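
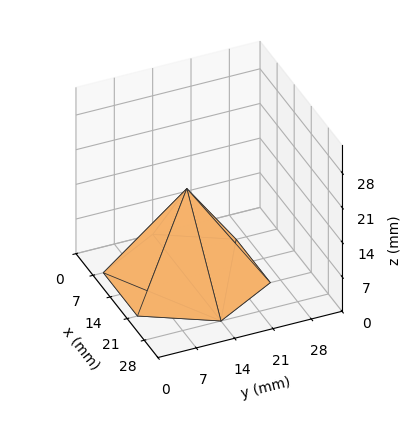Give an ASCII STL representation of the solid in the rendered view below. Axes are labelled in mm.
Reading the render: the shape is a regular 6-sided pyramid, base circumscribed radius ≈ 14 mm, apex at z ≈ 18 mm (dimensions read to the nearest mm from the axis ticks). For the STL, each face is triangulated and given an outward normal.

solid part
  facet normal 0.0000 0.0000 -1.0000
    outer loop
      vertex 7.000 26.124 0.000
      vertex 21.000 26.124 0.000
      vertex 28.000 14.000 0.000
    endloop
  endfacet
  facet normal 0.0000 0.0000 -1.0000
    outer loop
      vertex 0.000 14.000 0.000
      vertex 7.000 26.124 0.000
      vertex 28.000 14.000 0.000
    endloop
  endfacet
  facet normal 0.0000 0.0000 -1.0000
    outer loop
      vertex 7.000 1.876 0.000
      vertex 0.000 14.000 0.000
      vertex 28.000 14.000 0.000
    endloop
  endfacet
  facet normal 0.0000 0.0000 -1.0000
    outer loop
      vertex 21.000 1.876 0.000
      vertex 7.000 1.876 0.000
      vertex 28.000 14.000 0.000
    endloop
  endfacet
  facet normal 0.7183 0.4147 0.5587
    outer loop
      vertex 28.000 14.000 0.000
      vertex 21.000 26.124 0.000
      vertex 14.000 14.000 18.000
    endloop
  endfacet
  facet normal 0.0000 0.8294 0.5586
    outer loop
      vertex 21.000 26.124 0.000
      vertex 7.000 26.124 0.000
      vertex 14.000 14.000 18.000
    endloop
  endfacet
  facet normal -0.7183 0.4147 0.5587
    outer loop
      vertex 7.000 26.124 0.000
      vertex 0.000 14.000 0.000
      vertex 14.000 14.000 18.000
    endloop
  endfacet
  facet normal -0.7183 -0.4147 0.5587
    outer loop
      vertex 0.000 14.000 0.000
      vertex 7.000 1.876 0.000
      vertex 14.000 14.000 18.000
    endloop
  endfacet
  facet normal 0.0000 -0.8294 0.5586
    outer loop
      vertex 7.000 1.876 0.000
      vertex 21.000 1.876 0.000
      vertex 14.000 14.000 18.000
    endloop
  endfacet
  facet normal 0.7183 -0.4147 0.5587
    outer loop
      vertex 21.000 1.876 0.000
      vertex 28.000 14.000 0.000
      vertex 14.000 14.000 18.000
    endloop
  endfacet
endsolid part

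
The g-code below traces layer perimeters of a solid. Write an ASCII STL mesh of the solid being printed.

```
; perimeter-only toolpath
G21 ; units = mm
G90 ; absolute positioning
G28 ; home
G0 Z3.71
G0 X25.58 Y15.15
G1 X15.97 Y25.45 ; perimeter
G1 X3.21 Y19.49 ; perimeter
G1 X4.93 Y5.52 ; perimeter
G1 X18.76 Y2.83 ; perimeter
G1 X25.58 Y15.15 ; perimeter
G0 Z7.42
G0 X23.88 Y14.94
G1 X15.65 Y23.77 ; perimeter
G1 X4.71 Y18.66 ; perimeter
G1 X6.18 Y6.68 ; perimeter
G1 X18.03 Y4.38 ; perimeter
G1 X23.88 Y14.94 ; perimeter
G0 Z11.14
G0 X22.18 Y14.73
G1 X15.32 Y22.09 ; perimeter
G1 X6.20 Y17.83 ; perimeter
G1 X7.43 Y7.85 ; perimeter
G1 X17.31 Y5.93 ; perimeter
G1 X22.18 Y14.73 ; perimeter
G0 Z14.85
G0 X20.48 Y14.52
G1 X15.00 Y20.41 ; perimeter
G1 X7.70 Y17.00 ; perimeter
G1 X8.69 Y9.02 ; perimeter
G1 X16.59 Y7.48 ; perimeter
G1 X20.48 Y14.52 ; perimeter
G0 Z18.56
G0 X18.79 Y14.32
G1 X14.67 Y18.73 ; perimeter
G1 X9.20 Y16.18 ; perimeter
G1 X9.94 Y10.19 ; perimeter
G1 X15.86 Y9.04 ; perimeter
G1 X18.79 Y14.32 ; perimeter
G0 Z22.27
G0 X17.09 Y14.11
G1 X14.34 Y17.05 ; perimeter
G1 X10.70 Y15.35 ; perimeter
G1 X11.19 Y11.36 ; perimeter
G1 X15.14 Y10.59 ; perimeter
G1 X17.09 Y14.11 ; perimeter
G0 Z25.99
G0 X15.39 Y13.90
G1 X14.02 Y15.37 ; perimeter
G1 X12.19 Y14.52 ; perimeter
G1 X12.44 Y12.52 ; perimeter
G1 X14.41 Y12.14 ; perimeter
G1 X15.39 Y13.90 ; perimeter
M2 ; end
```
solid part
  facet normal 0.0000 0.0000 -1.0000
    outer loop
      vertex 1.71 20.32 0.00
      vertex 16.30 27.13 0.00
      vertex 27.28 15.36 0.00
    endloop
  endfacet
  facet normal 0.0000 0.0000 -1.0000
    outer loop
      vertex 3.68 4.35 0.00
      vertex 1.71 20.32 0.00
      vertex 27.28 15.36 0.00
    endloop
  endfacet
  facet normal 0.0000 0.0000 -1.0000
    outer loop
      vertex 19.48 1.28 0.00
      vertex 3.68 4.35 0.00
      vertex 27.28 15.36 0.00
    endloop
  endfacet
  facet normal 0.6851 0.6391 0.3494
    outer loop
      vertex 27.28 15.36 0.00
      vertex 16.30 27.13 0.00
      vertex 13.69 13.69 29.70
    endloop
  endfacet
  facet normal -0.3963 0.8490 0.3494
    outer loop
      vertex 16.30 27.13 0.00
      vertex 1.71 20.32 0.00
      vertex 13.69 13.69 29.70
    endloop
  endfacet
  facet normal -0.9299 -0.1147 0.3495
    outer loop
      vertex 1.71 20.32 0.00
      vertex 3.68 4.35 0.00
      vertex 13.69 13.69 29.70
    endloop
  endfacet
  facet normal -0.1787 -0.9197 0.3495
    outer loop
      vertex 3.68 4.35 0.00
      vertex 19.48 1.28 0.00
      vertex 13.69 13.69 29.70
    endloop
  endfacet
  facet normal 0.8196 -0.4540 0.3495
    outer loop
      vertex 19.48 1.28 0.00
      vertex 27.28 15.36 0.00
      vertex 13.69 13.69 29.70
    endloop
  endfacet
endsolid part

The G0 Z moves step by Δz≈3.71 mm. The G1 loops shrink linearly with z, so the solid tapers from its base footprint up to z≈29.7. Closing with a flat bottom cap and the tapered top and triangulating gives 8 facets — a regular 5-sided pyramid, base circumscribed radius ≈ 13.7 mm, apex at z ≈ 29.7 mm.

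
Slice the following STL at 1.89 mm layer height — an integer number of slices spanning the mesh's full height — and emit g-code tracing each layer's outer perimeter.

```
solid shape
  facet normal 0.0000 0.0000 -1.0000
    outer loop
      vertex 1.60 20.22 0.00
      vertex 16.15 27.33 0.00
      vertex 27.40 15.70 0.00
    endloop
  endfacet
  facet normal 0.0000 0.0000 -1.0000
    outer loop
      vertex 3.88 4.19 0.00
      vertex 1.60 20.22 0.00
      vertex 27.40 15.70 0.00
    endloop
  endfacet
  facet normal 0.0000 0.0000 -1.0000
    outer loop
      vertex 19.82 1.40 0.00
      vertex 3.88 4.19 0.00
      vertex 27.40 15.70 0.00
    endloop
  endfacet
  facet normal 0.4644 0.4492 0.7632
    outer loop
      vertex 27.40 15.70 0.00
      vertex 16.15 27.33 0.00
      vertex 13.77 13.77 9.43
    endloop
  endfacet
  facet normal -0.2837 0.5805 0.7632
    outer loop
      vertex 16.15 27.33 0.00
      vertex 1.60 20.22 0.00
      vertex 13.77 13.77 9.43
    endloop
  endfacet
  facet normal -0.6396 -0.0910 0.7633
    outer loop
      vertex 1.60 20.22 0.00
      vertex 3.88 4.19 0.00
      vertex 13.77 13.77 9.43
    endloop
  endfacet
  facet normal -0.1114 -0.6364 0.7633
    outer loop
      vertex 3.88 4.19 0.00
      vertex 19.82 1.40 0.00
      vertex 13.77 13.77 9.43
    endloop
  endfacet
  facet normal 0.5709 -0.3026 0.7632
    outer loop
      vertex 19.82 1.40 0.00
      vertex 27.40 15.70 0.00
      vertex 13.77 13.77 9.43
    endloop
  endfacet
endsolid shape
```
; perimeter-only toolpath
G21 ; units = mm
G90 ; absolute positioning
G28 ; home
; layer 1
G0 Z1.89
G0 X24.67 Y15.31
G1 X15.67 Y24.62
G1 X4.03 Y18.93
G1 X5.86 Y6.11
G1 X18.61 Y3.87
G1 X24.67 Y15.31
; layer 2
G0 Z3.77
G0 X21.95 Y14.93
G1 X15.20 Y21.91
G1 X6.47 Y17.64
G1 X7.84 Y8.02
G1 X17.40 Y6.35
G1 X21.95 Y14.93
; layer 3
G0 Z5.66
G0 X19.22 Y14.54
G1 X14.72 Y19.19
G1 X8.90 Y16.35
G1 X9.81 Y9.94
G1 X16.19 Y8.82
G1 X19.22 Y14.54
; layer 4
G0 Z7.54
G0 X16.50 Y14.16
G1 X14.25 Y16.48
G1 X11.34 Y15.06
G1 X11.79 Y11.85
G1 X14.98 Y11.30
G1 X16.50 Y14.16
M2 ; end

The solid is a regular 5-sided pyramid, base circumscribed radius ≈ 13.8 mm, apex at z ≈ 9.43 mm. Slicing at Δz = 1.89 mm — 5 equal slices spanning the solid's height, so layer i sits at z = i·h/5 — gives 4 non-empty perimeters. Each is a 5-segment closed polygon; G0 lifts to the layer z and rapids to the start vertex, then G1 traces the edges. The cross-section shrinks linearly with z (the slice at the apex is degenerate and omitted).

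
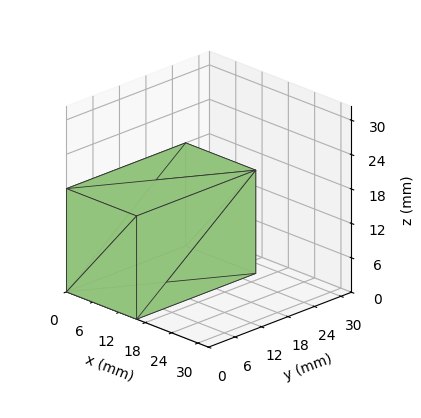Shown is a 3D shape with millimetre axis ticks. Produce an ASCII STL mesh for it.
Reading the render: the shape is a rectangular box, roughly 16 × 27 mm footprint and 18 mm tall (dimensions read to the nearest mm from the axis ticks). For the STL, each face is triangulated and given an outward normal.

solid part
  facet normal 0.0000 0.0000 -1.0000
    outer loop
      vertex 16.0 27.0 0.0
      vertex 16.0 0.0 0.0
      vertex 0.0 0.0 0.0
    endloop
  endfacet
  facet normal 0.0000 0.0000 -1.0000
    outer loop
      vertex 0.0 27.0 0.0
      vertex 16.0 27.0 0.0
      vertex 0.0 0.0 0.0
    endloop
  endfacet
  facet normal 0.0000 0.0000 1.0000
    outer loop
      vertex 0.0 0.0 18.0
      vertex 16.0 0.0 18.0
      vertex 16.0 27.0 18.0
    endloop
  endfacet
  facet normal 0.0000 0.0000 1.0000
    outer loop
      vertex 0.0 0.0 18.0
      vertex 16.0 27.0 18.0
      vertex 0.0 27.0 18.0
    endloop
  endfacet
  facet normal 0.0000 -1.0000 0.0000
    outer loop
      vertex 0.0 0.0 0.0
      vertex 16.0 0.0 0.0
      vertex 16.0 0.0 18.0
    endloop
  endfacet
  facet normal 0.0000 -1.0000 0.0000
    outer loop
      vertex 0.0 0.0 0.0
      vertex 16.0 0.0 18.0
      vertex 0.0 0.0 18.0
    endloop
  endfacet
  facet normal 0.0000 1.0000 0.0000
    outer loop
      vertex 16.0 27.0 18.0
      vertex 16.0 27.0 0.0
      vertex 0.0 27.0 0.0
    endloop
  endfacet
  facet normal 0.0000 1.0000 0.0000
    outer loop
      vertex 0.0 27.0 18.0
      vertex 16.0 27.0 18.0
      vertex 0.0 27.0 0.0
    endloop
  endfacet
  facet normal -1.0000 0.0000 0.0000
    outer loop
      vertex 0.0 27.0 18.0
      vertex 0.0 27.0 0.0
      vertex 0.0 0.0 0.0
    endloop
  endfacet
  facet normal -1.0000 0.0000 0.0000
    outer loop
      vertex 0.0 0.0 18.0
      vertex 0.0 27.0 18.0
      vertex 0.0 0.0 0.0
    endloop
  endfacet
  facet normal 1.0000 0.0000 0.0000
    outer loop
      vertex 16.0 0.0 0.0
      vertex 16.0 27.0 0.0
      vertex 16.0 27.0 18.0
    endloop
  endfacet
  facet normal 1.0000 0.0000 0.0000
    outer loop
      vertex 16.0 0.0 0.0
      vertex 16.0 27.0 18.0
      vertex 16.0 0.0 18.0
    endloop
  endfacet
endsolid part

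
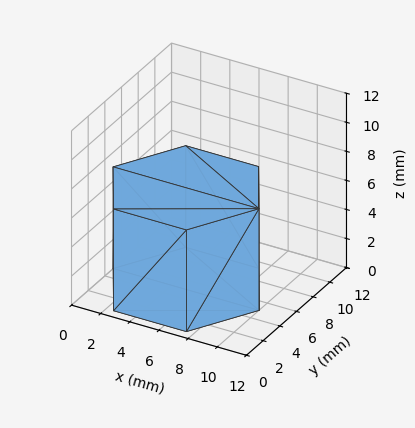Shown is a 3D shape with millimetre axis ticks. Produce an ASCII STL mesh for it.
Reading the render: the shape is a regular 6-sided prism (a cylinder approximated with 6 flat sides), circumscribed radius ≈ 5 mm, height ≈ 7 mm (dimensions read to the nearest mm from the axis ticks). For the STL, each face is triangulated and given an outward normal.

solid part
  facet normal 0.0000 0.0000 -1.0000
    outer loop
      vertex 2.500 9.330 0.000
      vertex 7.500 9.330 0.000
      vertex 10.000 5.000 0.000
    endloop
  endfacet
  facet normal 0.0000 0.0000 -1.0000
    outer loop
      vertex 0.000 5.000 0.000
      vertex 2.500 9.330 0.000
      vertex 10.000 5.000 0.000
    endloop
  endfacet
  facet normal 0.0000 0.0000 -1.0000
    outer loop
      vertex 2.500 0.670 0.000
      vertex 0.000 5.000 0.000
      vertex 10.000 5.000 0.000
    endloop
  endfacet
  facet normal 0.0000 0.0000 -1.0000
    outer loop
      vertex 7.500 0.670 0.000
      vertex 2.500 0.670 0.000
      vertex 10.000 5.000 0.000
    endloop
  endfacet
  facet normal 0.0000 0.0000 1.0000
    outer loop
      vertex 10.000 5.000 7.000
      vertex 7.500 9.330 7.000
      vertex 2.500 9.330 7.000
    endloop
  endfacet
  facet normal 0.0000 0.0000 1.0000
    outer loop
      vertex 10.000 5.000 7.000
      vertex 2.500 9.330 7.000
      vertex 0.000 5.000 7.000
    endloop
  endfacet
  facet normal 0.0000 0.0000 1.0000
    outer loop
      vertex 10.000 5.000 7.000
      vertex 0.000 5.000 7.000
      vertex 2.500 0.670 7.000
    endloop
  endfacet
  facet normal 0.0000 0.0000 1.0000
    outer loop
      vertex 10.000 5.000 7.000
      vertex 2.500 0.670 7.000
      vertex 7.500 0.670 7.000
    endloop
  endfacet
  facet normal 0.8660 0.5000 0.0000
    outer loop
      vertex 10.000 5.000 0.000
      vertex 7.500 9.330 0.000
      vertex 7.500 9.330 7.000
    endloop
  endfacet
  facet normal 0.8660 0.5000 0.0000
    outer loop
      vertex 10.000 5.000 0.000
      vertex 7.500 9.330 7.000
      vertex 10.000 5.000 7.000
    endloop
  endfacet
  facet normal 0.0000 1.0000 0.0000
    outer loop
      vertex 7.500 9.330 0.000
      vertex 2.500 9.330 0.000
      vertex 2.500 9.330 7.000
    endloop
  endfacet
  facet normal 0.0000 1.0000 0.0000
    outer loop
      vertex 7.500 9.330 0.000
      vertex 2.500 9.330 7.000
      vertex 7.500 9.330 7.000
    endloop
  endfacet
  facet normal -0.8660 0.5000 0.0000
    outer loop
      vertex 2.500 9.330 0.000
      vertex 0.000 5.000 0.000
      vertex 0.000 5.000 7.000
    endloop
  endfacet
  facet normal -0.8660 0.5000 0.0000
    outer loop
      vertex 2.500 9.330 0.000
      vertex 0.000 5.000 7.000
      vertex 2.500 9.330 7.000
    endloop
  endfacet
  facet normal -0.8660 -0.5000 0.0000
    outer loop
      vertex 0.000 5.000 0.000
      vertex 2.500 0.670 0.000
      vertex 2.500 0.670 7.000
    endloop
  endfacet
  facet normal -0.8660 -0.5000 0.0000
    outer loop
      vertex 0.000 5.000 0.000
      vertex 2.500 0.670 7.000
      vertex 0.000 5.000 7.000
    endloop
  endfacet
  facet normal 0.0000 -1.0000 0.0000
    outer loop
      vertex 2.500 0.670 0.000
      vertex 7.500 0.670 0.000
      vertex 7.500 0.670 7.000
    endloop
  endfacet
  facet normal 0.0000 -1.0000 0.0000
    outer loop
      vertex 2.500 0.670 0.000
      vertex 7.500 0.670 7.000
      vertex 2.500 0.670 7.000
    endloop
  endfacet
  facet normal 0.8660 -0.5000 0.0000
    outer loop
      vertex 7.500 0.670 0.000
      vertex 10.000 5.000 0.000
      vertex 10.000 5.000 7.000
    endloop
  endfacet
  facet normal 0.8660 -0.5000 0.0000
    outer loop
      vertex 7.500 0.670 0.000
      vertex 10.000 5.000 7.000
      vertex 7.500 0.670 7.000
    endloop
  endfacet
endsolid part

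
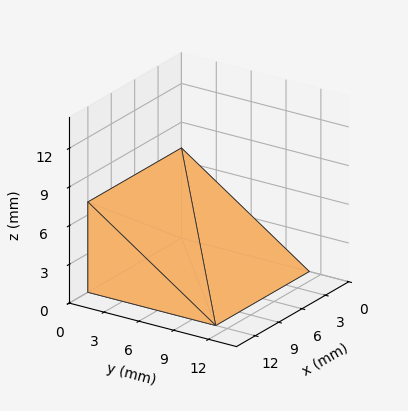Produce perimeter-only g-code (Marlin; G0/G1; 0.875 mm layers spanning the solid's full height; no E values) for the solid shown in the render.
Reading the render: the shape is a wedge (ramp): 12 × 11 mm base, rising to 7 mm along the y=0 edge and sloping linearly to z=0 at y=11 (dimensions read to the nearest mm from the axis ticks). For the g-code, the solid's height is divided into equal slices at the stated Δz and each level perimeter traced with G1 moves after a G0 lift.

; perimeter-only toolpath
G21 ; units = mm
G90 ; absolute positioning
G28 ; home
; layer 1
G0 Z0.875
G0 X0.000 Y0.000
G1 X12.000 Y0.000
G1 X12.000 Y9.625
G1 X0.000 Y9.625
G1 X0.000 Y0.000
; layer 2
G0 Z1.750
G0 X0.000 Y0.000
G1 X12.000 Y0.000
G1 X12.000 Y8.250
G1 X0.000 Y8.250
G1 X0.000 Y0.000
; layer 3
G0 Z2.625
G0 X0.000 Y0.000
G1 X12.000 Y0.000
G1 X12.000 Y6.875
G1 X0.000 Y6.875
G1 X0.000 Y0.000
; layer 4
G0 Z3.500
G0 X0.000 Y0.000
G1 X12.000 Y0.000
G1 X12.000 Y5.500
G1 X0.000 Y5.500
G1 X0.000 Y0.000
; layer 5
G0 Z4.375
G0 X0.000 Y0.000
G1 X12.000 Y0.000
G1 X12.000 Y4.125
G1 X0.000 Y4.125
G1 X0.000 Y0.000
; layer 6
G0 Z5.250
G0 X0.000 Y0.000
G1 X12.000 Y0.000
G1 X12.000 Y2.750
G1 X0.000 Y2.750
G1 X0.000 Y0.000
; layer 7
G0 Z6.125
G0 X0.000 Y0.000
G1 X12.000 Y0.000
G1 X12.000 Y1.375
G1 X0.000 Y1.375
G1 X0.000 Y0.000
M2 ; end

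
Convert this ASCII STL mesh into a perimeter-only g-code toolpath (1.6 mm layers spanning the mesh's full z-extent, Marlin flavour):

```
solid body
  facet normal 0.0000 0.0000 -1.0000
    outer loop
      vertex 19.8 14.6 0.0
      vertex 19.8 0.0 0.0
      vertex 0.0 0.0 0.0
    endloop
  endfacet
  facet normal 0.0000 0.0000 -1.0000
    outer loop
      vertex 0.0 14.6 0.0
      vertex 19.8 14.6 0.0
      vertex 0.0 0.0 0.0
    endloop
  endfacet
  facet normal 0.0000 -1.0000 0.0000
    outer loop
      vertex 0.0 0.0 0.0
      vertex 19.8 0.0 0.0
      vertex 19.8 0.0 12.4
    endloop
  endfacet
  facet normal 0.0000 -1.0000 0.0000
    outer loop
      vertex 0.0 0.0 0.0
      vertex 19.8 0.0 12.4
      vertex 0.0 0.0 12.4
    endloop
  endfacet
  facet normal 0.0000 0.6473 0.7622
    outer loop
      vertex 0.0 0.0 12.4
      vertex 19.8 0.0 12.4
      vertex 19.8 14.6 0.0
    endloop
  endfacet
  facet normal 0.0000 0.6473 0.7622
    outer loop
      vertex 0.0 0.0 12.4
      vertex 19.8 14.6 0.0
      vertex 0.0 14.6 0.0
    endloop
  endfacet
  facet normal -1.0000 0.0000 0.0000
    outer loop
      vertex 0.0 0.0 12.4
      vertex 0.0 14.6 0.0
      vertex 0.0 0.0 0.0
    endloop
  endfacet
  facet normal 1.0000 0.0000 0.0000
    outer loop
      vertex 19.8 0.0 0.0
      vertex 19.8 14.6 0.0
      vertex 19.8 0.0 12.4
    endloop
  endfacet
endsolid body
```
; perimeter-only toolpath
G21 ; units = mm
G90 ; absolute positioning
G28 ; home
; layer 1
G0 Z1.6
G0 X0.0 Y0.0
G1 X19.8 Y0.0
G1 X19.8 Y12.8
G1 X0.0 Y12.8
G1 X0.0 Y0.0
; layer 2
G0 Z3.1
G0 X0.0 Y0.0
G1 X19.8 Y0.0
G1 X19.8 Y10.9
G1 X0.0 Y10.9
G1 X0.0 Y0.0
; layer 3
G0 Z4.7
G0 X0.0 Y0.0
G1 X19.8 Y0.0
G1 X19.8 Y9.1
G1 X0.0 Y9.1
G1 X0.0 Y0.0
; layer 4
G0 Z6.2
G0 X0.0 Y0.0
G1 X19.8 Y0.0
G1 X19.8 Y7.3
G1 X0.0 Y7.3
G1 X0.0 Y0.0
; layer 5
G0 Z7.8
G0 X0.0 Y0.0
G1 X19.8 Y0.0
G1 X19.8 Y5.5
G1 X0.0 Y5.5
G1 X0.0 Y0.0
; layer 6
G0 Z9.3
G0 X0.0 Y0.0
G1 X19.8 Y0.0
G1 X19.8 Y3.6
G1 X0.0 Y3.6
G1 X0.0 Y0.0
; layer 7
G0 Z10.8
G0 X0.0 Y0.0
G1 X19.8 Y0.0
G1 X19.8 Y1.8
G1 X0.0 Y1.8
G1 X0.0 Y0.0
M2 ; end

The solid is a wedge (ramp): 19.8 × 14.6 mm base, rising to 12.4 mm along the y=0 edge and sloping linearly to z=0 at y=14.6. Slicing at Δz = 1.6 mm — 8 equal slices spanning the solid's height, so layer i sits at z = i·h/8 — gives 7 non-empty perimeters. Each is a 4-segment closed polygon; G0 lifts to the layer z and rapids to the start vertex, then G1 traces the edges. The cross-section shrinks linearly with z (the slice at the apex is degenerate and omitted).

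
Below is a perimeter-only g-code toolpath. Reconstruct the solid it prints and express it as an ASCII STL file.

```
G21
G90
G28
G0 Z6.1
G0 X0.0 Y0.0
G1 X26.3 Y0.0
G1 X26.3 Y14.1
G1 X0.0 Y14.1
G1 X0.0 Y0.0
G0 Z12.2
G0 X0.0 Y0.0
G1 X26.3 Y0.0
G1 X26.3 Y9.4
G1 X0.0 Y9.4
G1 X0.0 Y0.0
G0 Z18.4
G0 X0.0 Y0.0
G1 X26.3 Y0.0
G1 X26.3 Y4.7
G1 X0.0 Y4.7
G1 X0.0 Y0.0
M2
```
solid part
  facet normal 0.0000 0.0000 -1.0000
    outer loop
      vertex 26.3 18.8 0.0
      vertex 26.3 0.0 0.0
      vertex 0.0 0.0 0.0
    endloop
  endfacet
  facet normal 0.0000 0.0000 -1.0000
    outer loop
      vertex 0.0 18.8 0.0
      vertex 26.3 18.8 0.0
      vertex 0.0 0.0 0.0
    endloop
  endfacet
  facet normal 0.0000 -1.0000 0.0000
    outer loop
      vertex 0.0 0.0 0.0
      vertex 26.3 0.0 0.0
      vertex 26.3 0.0 24.5
    endloop
  endfacet
  facet normal 0.0000 -1.0000 0.0000
    outer loop
      vertex 0.0 0.0 0.0
      vertex 26.3 0.0 24.5
      vertex 0.0 0.0 24.5
    endloop
  endfacet
  facet normal 0.0000 0.7933 0.6088
    outer loop
      vertex 0.0 0.0 24.5
      vertex 26.3 0.0 24.5
      vertex 26.3 18.8 0.0
    endloop
  endfacet
  facet normal 0.0000 0.7933 0.6088
    outer loop
      vertex 0.0 0.0 24.5
      vertex 26.3 18.8 0.0
      vertex 0.0 18.8 0.0
    endloop
  endfacet
  facet normal -1.0000 0.0000 0.0000
    outer loop
      vertex 0.0 0.0 24.5
      vertex 0.0 18.8 0.0
      vertex 0.0 0.0 0.0
    endloop
  endfacet
  facet normal 1.0000 0.0000 0.0000
    outer loop
      vertex 26.3 0.0 0.0
      vertex 26.3 18.8 0.0
      vertex 26.3 0.0 24.5
    endloop
  endfacet
endsolid part

The G0 Z moves step by Δz≈6.1 mm. The G1 loops shrink linearly with z, so the solid tapers from its base footprint up to z≈24.5. Closing with a flat bottom cap and the tapered top and triangulating gives 8 facets — a wedge (ramp): 26.3 × 18.8 mm base, rising to 24.5 mm along the y=0 edge and sloping linearly to z=0 at y=18.8.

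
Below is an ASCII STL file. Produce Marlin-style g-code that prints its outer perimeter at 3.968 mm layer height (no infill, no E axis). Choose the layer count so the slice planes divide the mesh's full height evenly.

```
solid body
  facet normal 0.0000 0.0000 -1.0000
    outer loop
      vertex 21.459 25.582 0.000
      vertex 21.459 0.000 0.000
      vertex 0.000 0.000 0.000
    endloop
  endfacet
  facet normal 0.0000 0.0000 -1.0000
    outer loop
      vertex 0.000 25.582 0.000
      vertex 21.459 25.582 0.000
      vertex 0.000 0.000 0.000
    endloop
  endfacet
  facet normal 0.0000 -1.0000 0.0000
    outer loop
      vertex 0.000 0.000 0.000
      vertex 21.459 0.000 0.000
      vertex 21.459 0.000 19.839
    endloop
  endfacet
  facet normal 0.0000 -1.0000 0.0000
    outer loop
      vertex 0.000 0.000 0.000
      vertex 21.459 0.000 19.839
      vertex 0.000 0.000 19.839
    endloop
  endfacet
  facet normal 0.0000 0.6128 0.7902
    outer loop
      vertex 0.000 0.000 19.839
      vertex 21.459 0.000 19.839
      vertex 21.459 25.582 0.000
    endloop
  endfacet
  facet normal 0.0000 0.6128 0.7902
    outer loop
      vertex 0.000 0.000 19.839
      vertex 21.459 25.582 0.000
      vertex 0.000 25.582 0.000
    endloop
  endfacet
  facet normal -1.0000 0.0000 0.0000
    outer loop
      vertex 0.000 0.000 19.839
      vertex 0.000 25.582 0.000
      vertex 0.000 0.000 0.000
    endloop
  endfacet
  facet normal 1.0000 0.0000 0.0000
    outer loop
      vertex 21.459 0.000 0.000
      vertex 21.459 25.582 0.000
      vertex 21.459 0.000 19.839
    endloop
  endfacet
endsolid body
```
; perimeter-only toolpath
G21 ; units = mm
G90 ; absolute positioning
G28 ; home
; layer 1
G0 Z3.968
G0 X0.000 Y0.000
G1 X21.459 Y0.000
G1 X21.459 Y20.466
G1 X0.000 Y20.466
G1 X0.000 Y0.000
; layer 2
G0 Z7.936
G0 X0.000 Y0.000
G1 X21.459 Y0.000
G1 X21.459 Y15.349
G1 X0.000 Y15.349
G1 X0.000 Y0.000
; layer 3
G0 Z11.903
G0 X0.000 Y0.000
G1 X21.459 Y0.000
G1 X21.459 Y10.233
G1 X0.000 Y10.233
G1 X0.000 Y0.000
; layer 4
G0 Z15.871
G0 X0.000 Y0.000
G1 X21.459 Y0.000
G1 X21.459 Y5.116
G1 X0.000 Y5.116
G1 X0.000 Y0.000
M2 ; end

The solid is a wedge (ramp): 21.5 × 25.6 mm base, rising to 19.8 mm along the y=0 edge and sloping linearly to z=0 at y=25.6. Slicing at Δz = 3.968 mm — 5 equal slices spanning the solid's height, so layer i sits at z = i·h/5 — gives 4 non-empty perimeters. Each is a 4-segment closed polygon; G0 lifts to the layer z and rapids to the start vertex, then G1 traces the edges. The cross-section shrinks linearly with z (the slice at the apex is degenerate and omitted).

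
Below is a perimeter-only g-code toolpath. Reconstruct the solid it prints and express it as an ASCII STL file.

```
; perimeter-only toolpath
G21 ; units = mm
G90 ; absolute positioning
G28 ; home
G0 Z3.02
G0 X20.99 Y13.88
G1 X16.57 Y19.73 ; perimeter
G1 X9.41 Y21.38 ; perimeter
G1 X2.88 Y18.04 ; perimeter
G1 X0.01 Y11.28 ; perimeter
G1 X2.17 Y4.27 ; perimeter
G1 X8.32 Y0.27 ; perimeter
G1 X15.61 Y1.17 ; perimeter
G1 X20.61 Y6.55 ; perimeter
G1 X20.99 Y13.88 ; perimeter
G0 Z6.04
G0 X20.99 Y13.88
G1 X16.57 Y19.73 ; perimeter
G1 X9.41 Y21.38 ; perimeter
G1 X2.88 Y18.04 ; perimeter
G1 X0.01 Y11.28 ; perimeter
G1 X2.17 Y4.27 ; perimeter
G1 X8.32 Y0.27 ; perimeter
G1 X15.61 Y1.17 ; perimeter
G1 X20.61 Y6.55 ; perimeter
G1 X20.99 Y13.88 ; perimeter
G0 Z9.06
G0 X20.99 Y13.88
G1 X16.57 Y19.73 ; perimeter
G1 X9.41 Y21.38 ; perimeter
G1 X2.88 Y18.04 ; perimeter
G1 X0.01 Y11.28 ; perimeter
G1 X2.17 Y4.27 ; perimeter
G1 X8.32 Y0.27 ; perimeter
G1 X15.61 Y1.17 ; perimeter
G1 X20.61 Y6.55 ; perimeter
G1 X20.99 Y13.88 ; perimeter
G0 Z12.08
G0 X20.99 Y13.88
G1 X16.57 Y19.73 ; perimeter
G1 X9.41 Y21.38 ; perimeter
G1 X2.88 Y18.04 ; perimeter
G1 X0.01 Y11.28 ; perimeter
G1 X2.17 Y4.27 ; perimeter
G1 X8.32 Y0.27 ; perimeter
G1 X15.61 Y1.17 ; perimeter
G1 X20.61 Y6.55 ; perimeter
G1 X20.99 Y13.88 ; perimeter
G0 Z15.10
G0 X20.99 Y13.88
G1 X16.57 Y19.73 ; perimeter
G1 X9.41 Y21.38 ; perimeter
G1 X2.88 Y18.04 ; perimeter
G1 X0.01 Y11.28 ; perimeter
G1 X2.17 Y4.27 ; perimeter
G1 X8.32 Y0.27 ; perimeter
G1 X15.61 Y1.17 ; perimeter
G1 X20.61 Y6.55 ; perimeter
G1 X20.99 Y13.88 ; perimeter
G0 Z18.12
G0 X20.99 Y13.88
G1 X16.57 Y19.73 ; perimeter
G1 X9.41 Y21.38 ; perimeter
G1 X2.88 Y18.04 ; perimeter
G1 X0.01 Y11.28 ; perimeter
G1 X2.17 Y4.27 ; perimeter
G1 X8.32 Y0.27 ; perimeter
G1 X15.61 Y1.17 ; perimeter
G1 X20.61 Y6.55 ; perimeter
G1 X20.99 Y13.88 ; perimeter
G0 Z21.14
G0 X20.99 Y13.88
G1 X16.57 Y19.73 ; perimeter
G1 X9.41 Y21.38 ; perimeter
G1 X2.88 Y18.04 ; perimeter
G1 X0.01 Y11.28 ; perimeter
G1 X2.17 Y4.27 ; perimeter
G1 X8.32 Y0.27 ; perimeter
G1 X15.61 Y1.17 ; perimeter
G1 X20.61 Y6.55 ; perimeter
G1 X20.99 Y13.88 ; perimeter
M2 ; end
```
solid part
  facet normal 0.0000 0.0000 -1.0000
    outer loop
      vertex 9.41 21.38 0.00
      vertex 16.57 19.73 0.00
      vertex 20.99 13.88 0.00
    endloop
  endfacet
  facet normal 0.0000 0.0000 -1.0000
    outer loop
      vertex 2.88 18.04 0.00
      vertex 9.41 21.38 0.00
      vertex 20.99 13.88 0.00
    endloop
  endfacet
  facet normal 0.0000 0.0000 -1.0000
    outer loop
      vertex 0.01 11.28 0.00
      vertex 2.88 18.04 0.00
      vertex 20.99 13.88 0.00
    endloop
  endfacet
  facet normal 0.0000 0.0000 -1.0000
    outer loop
      vertex 2.17 4.27 0.00
      vertex 0.01 11.28 0.00
      vertex 20.99 13.88 0.00
    endloop
  endfacet
  facet normal 0.0000 0.0000 -1.0000
    outer loop
      vertex 8.32 0.27 0.00
      vertex 2.17 4.27 0.00
      vertex 20.99 13.88 0.00
    endloop
  endfacet
  facet normal 0.0000 0.0000 -1.0000
    outer loop
      vertex 15.61 1.17 0.00
      vertex 8.32 0.27 0.00
      vertex 20.99 13.88 0.00
    endloop
  endfacet
  facet normal 0.0000 0.0000 -1.0000
    outer loop
      vertex 20.61 6.55 0.00
      vertex 15.61 1.17 0.00
      vertex 20.99 13.88 0.00
    endloop
  endfacet
  facet normal 0.0000 0.0000 1.0000
    outer loop
      vertex 20.99 13.88 21.14
      vertex 16.57 19.73 21.14
      vertex 9.41 21.38 21.14
    endloop
  endfacet
  facet normal 0.0000 0.0000 1.0000
    outer loop
      vertex 20.99 13.88 21.14
      vertex 9.41 21.38 21.14
      vertex 2.88 18.04 21.14
    endloop
  endfacet
  facet normal 0.0000 0.0000 1.0000
    outer loop
      vertex 20.99 13.88 21.14
      vertex 2.88 18.04 21.14
      vertex 0.01 11.28 21.14
    endloop
  endfacet
  facet normal 0.0000 0.0000 1.0000
    outer loop
      vertex 20.99 13.88 21.14
      vertex 0.01 11.28 21.14
      vertex 2.17 4.27 21.14
    endloop
  endfacet
  facet normal 0.0000 0.0000 1.0000
    outer loop
      vertex 20.99 13.88 21.14
      vertex 2.17 4.27 21.14
      vertex 8.32 0.27 21.14
    endloop
  endfacet
  facet normal 0.0000 0.0000 1.0000
    outer loop
      vertex 20.99 13.88 21.14
      vertex 8.32 0.27 21.14
      vertex 15.61 1.17 21.14
    endloop
  endfacet
  facet normal 0.0000 0.0000 1.0000
    outer loop
      vertex 20.99 13.88 21.14
      vertex 15.61 1.17 21.14
      vertex 20.61 6.55 21.14
    endloop
  endfacet
  facet normal 0.7979 0.6028 0.0000
    outer loop
      vertex 20.99 13.88 0.00
      vertex 16.57 19.73 0.00
      vertex 16.57 19.73 21.14
    endloop
  endfacet
  facet normal 0.7979 0.6028 0.0000
    outer loop
      vertex 20.99 13.88 0.00
      vertex 16.57 19.73 21.14
      vertex 20.99 13.88 21.14
    endloop
  endfacet
  facet normal 0.2246 0.9745 0.0000
    outer loop
      vertex 16.57 19.73 0.00
      vertex 9.41 21.38 0.00
      vertex 9.41 21.38 21.14
    endloop
  endfacet
  facet normal 0.2246 0.9745 0.0000
    outer loop
      vertex 16.57 19.73 0.00
      vertex 9.41 21.38 21.14
      vertex 16.57 19.73 21.14
    endloop
  endfacet
  facet normal -0.4554 0.8903 0.0000
    outer loop
      vertex 9.41 21.38 0.00
      vertex 2.88 18.04 0.00
      vertex 2.88 18.04 21.14
    endloop
  endfacet
  facet normal -0.4554 0.8903 0.0000
    outer loop
      vertex 9.41 21.38 0.00
      vertex 2.88 18.04 21.14
      vertex 9.41 21.38 21.14
    endloop
  endfacet
  facet normal -0.9205 0.3908 0.0000
    outer loop
      vertex 2.88 18.04 0.00
      vertex 0.01 11.28 0.00
      vertex 0.01 11.28 21.14
    endloop
  endfacet
  facet normal -0.9205 0.3908 0.0000
    outer loop
      vertex 2.88 18.04 0.00
      vertex 0.01 11.28 21.14
      vertex 2.88 18.04 21.14
    endloop
  endfacet
  facet normal -0.9557 -0.2945 0.0000
    outer loop
      vertex 0.01 11.28 0.00
      vertex 2.17 4.27 0.00
      vertex 2.17 4.27 21.14
    endloop
  endfacet
  facet normal -0.9557 -0.2945 0.0000
    outer loop
      vertex 0.01 11.28 0.00
      vertex 2.17 4.27 21.14
      vertex 0.01 11.28 21.14
    endloop
  endfacet
  facet normal -0.5452 -0.8383 0.0000
    outer loop
      vertex 2.17 4.27 0.00
      vertex 8.32 0.27 0.00
      vertex 8.32 0.27 21.14
    endloop
  endfacet
  facet normal -0.5452 -0.8383 0.0000
    outer loop
      vertex 2.17 4.27 0.00
      vertex 8.32 0.27 21.14
      vertex 2.17 4.27 21.14
    endloop
  endfacet
  facet normal 0.1225 -0.9925 0.0000
    outer loop
      vertex 8.32 0.27 0.00
      vertex 15.61 1.17 0.00
      vertex 15.61 1.17 21.14
    endloop
  endfacet
  facet normal 0.1225 -0.9925 0.0000
    outer loop
      vertex 8.32 0.27 0.00
      vertex 15.61 1.17 21.14
      vertex 8.32 0.27 21.14
    endloop
  endfacet
  facet normal 0.7325 -0.6808 0.0000
    outer loop
      vertex 15.61 1.17 0.00
      vertex 20.61 6.55 0.00
      vertex 20.61 6.55 21.14
    endloop
  endfacet
  facet normal 0.7325 -0.6808 0.0000
    outer loop
      vertex 15.61 1.17 0.00
      vertex 20.61 6.55 21.14
      vertex 15.61 1.17 21.14
    endloop
  endfacet
  facet normal 0.9987 -0.0518 0.0000
    outer loop
      vertex 20.61 6.55 0.00
      vertex 20.99 13.88 0.00
      vertex 20.99 13.88 21.14
    endloop
  endfacet
  facet normal 0.9987 -0.0518 0.0000
    outer loop
      vertex 20.61 6.55 0.00
      vertex 20.99 13.88 21.14
      vertex 20.61 6.55 21.14
    endloop
  endfacet
endsolid part

The G0 Z moves step by Δz≈3.02 mm. Every layer's G1 loop is the same polygon, so the solid is a straight extrusion of it from z=0 to z≈21.1. Closing with flat bottom and top caps and triangulating gives 32 facets — a regular 9-sided prism (a cylinder approximated with 9 flat sides), circumscribed radius ≈ 10.7 mm, height ≈ 21.1 mm.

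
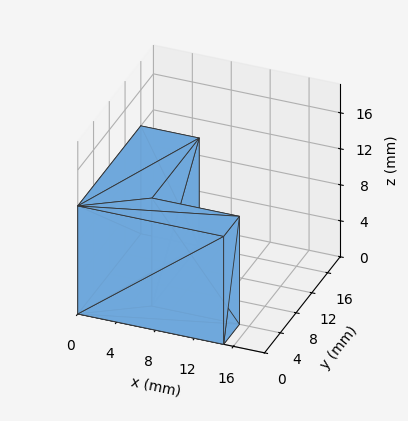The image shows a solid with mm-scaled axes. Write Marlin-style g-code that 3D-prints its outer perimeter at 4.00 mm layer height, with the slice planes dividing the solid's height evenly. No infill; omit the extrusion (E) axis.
Reading the render: the shape is an L-shaped prism: outer 15 × 16 mm, arm thicknesses ≈ 4 mm (horizontal) and 6 mm (vertical), extruded 12 mm in z (dimensions read to the nearest mm from the axis ticks). For the g-code, the solid's height is divided into equal slices at the stated Δz and each level perimeter traced with G1 moves after a G0 lift.

; perimeter-only toolpath
G21 ; units = mm
G90 ; absolute positioning
G28 ; home
; layer 1
G0 Z4.00
G0 X0.00 Y0.00
G1 X15.00 Y0.00
G1 X15.00 Y4.00
G1 X6.00 Y4.00
G1 X6.00 Y16.00
G1 X0.00 Y16.00
G1 X0.00 Y0.00
; layer 2
G0 Z8.00
G0 X0.00 Y0.00
G1 X15.00 Y0.00
G1 X15.00 Y4.00
G1 X6.00 Y4.00
G1 X6.00 Y16.00
G1 X0.00 Y16.00
G1 X0.00 Y0.00
; layer 3
G0 Z12.00
G0 X0.00 Y0.00
G1 X15.00 Y0.00
G1 X15.00 Y4.00
G1 X6.00 Y4.00
G1 X6.00 Y16.00
G1 X0.00 Y16.00
G1 X0.00 Y0.00
M2 ; end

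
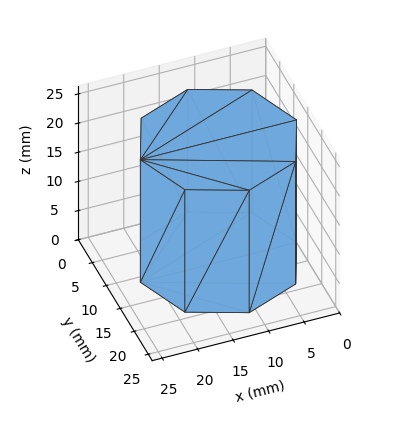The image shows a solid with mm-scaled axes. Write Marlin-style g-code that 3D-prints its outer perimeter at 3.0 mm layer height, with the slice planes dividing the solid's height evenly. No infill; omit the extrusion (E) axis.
Reading the render: the shape is a regular 8-sided prism (a cylinder approximated with 8 flat sides), circumscribed radius ≈ 11 mm, height ≈ 21 mm (dimensions read to the nearest mm from the axis ticks). For the g-code, the solid's height is divided into equal slices at the stated Δz and each level perimeter traced with G1 moves after a G0 lift.

; perimeter-only toolpath
G21 ; units = mm
G90 ; absolute positioning
G28 ; home
; layer 1
G0 Z3.0
G0 X22.0 Y11.0
G1 X18.8 Y18.8
G1 X11.0 Y22.0
G1 X3.2 Y18.8
G1 X0.0 Y11.0
G1 X3.2 Y3.2
G1 X11.0 Y0.0
G1 X18.8 Y3.2
G1 X22.0 Y11.0
; layer 2
G0 Z6.0
G0 X22.0 Y11.0
G1 X18.8 Y18.8
G1 X11.0 Y22.0
G1 X3.2 Y18.8
G1 X0.0 Y11.0
G1 X3.2 Y3.2
G1 X11.0 Y0.0
G1 X18.8 Y3.2
G1 X22.0 Y11.0
; layer 3
G0 Z9.0
G0 X22.0 Y11.0
G1 X18.8 Y18.8
G1 X11.0 Y22.0
G1 X3.2 Y18.8
G1 X0.0 Y11.0
G1 X3.2 Y3.2
G1 X11.0 Y0.0
G1 X18.8 Y3.2
G1 X22.0 Y11.0
; layer 4
G0 Z12.0
G0 X22.0 Y11.0
G1 X18.8 Y18.8
G1 X11.0 Y22.0
G1 X3.2 Y18.8
G1 X0.0 Y11.0
G1 X3.2 Y3.2
G1 X11.0 Y0.0
G1 X18.8 Y3.2
G1 X22.0 Y11.0
; layer 5
G0 Z15.0
G0 X22.0 Y11.0
G1 X18.8 Y18.8
G1 X11.0 Y22.0
G1 X3.2 Y18.8
G1 X0.0 Y11.0
G1 X3.2 Y3.2
G1 X11.0 Y0.0
G1 X18.8 Y3.2
G1 X22.0 Y11.0
; layer 6
G0 Z18.0
G0 X22.0 Y11.0
G1 X18.8 Y18.8
G1 X11.0 Y22.0
G1 X3.2 Y18.8
G1 X0.0 Y11.0
G1 X3.2 Y3.2
G1 X11.0 Y0.0
G1 X18.8 Y3.2
G1 X22.0 Y11.0
; layer 7
G0 Z21.0
G0 X22.0 Y11.0
G1 X18.8 Y18.8
G1 X11.0 Y22.0
G1 X3.2 Y18.8
G1 X0.0 Y11.0
G1 X3.2 Y3.2
G1 X11.0 Y0.0
G1 X18.8 Y3.2
G1 X22.0 Y11.0
M2 ; end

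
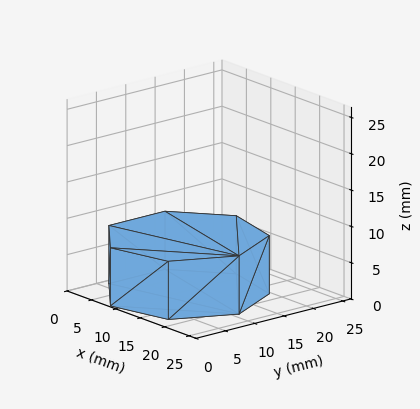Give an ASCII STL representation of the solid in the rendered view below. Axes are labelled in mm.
Reading the render: the shape is a regular 7-sided prism (a cylinder approximated with 7 flat sides), circumscribed radius ≈ 11 mm, height ≈ 8 mm (dimensions read to the nearest mm from the axis ticks). For the STL, each face is triangulated and given an outward normal.

solid part
  facet normal 0.0000 0.0000 -1.0000
    outer loop
      vertex 8.552 21.724 0.000
      vertex 17.858 19.600 0.000
      vertex 22.000 11.000 0.000
    endloop
  endfacet
  facet normal 0.0000 0.0000 -1.0000
    outer loop
      vertex 1.089 15.773 0.000
      vertex 8.552 21.724 0.000
      vertex 22.000 11.000 0.000
    endloop
  endfacet
  facet normal 0.0000 0.0000 -1.0000
    outer loop
      vertex 1.089 6.227 0.000
      vertex 1.089 15.773 0.000
      vertex 22.000 11.000 0.000
    endloop
  endfacet
  facet normal 0.0000 0.0000 -1.0000
    outer loop
      vertex 8.552 0.276 0.000
      vertex 1.089 6.227 0.000
      vertex 22.000 11.000 0.000
    endloop
  endfacet
  facet normal 0.0000 0.0000 -1.0000
    outer loop
      vertex 17.858 2.400 0.000
      vertex 8.552 0.276 0.000
      vertex 22.000 11.000 0.000
    endloop
  endfacet
  facet normal 0.0000 0.0000 1.0000
    outer loop
      vertex 22.000 11.000 8.000
      vertex 17.858 19.600 8.000
      vertex 8.552 21.724 8.000
    endloop
  endfacet
  facet normal 0.0000 0.0000 1.0000
    outer loop
      vertex 22.000 11.000 8.000
      vertex 8.552 21.724 8.000
      vertex 1.089 15.773 8.000
    endloop
  endfacet
  facet normal 0.0000 0.0000 1.0000
    outer loop
      vertex 22.000 11.000 8.000
      vertex 1.089 15.773 8.000
      vertex 1.089 6.227 8.000
    endloop
  endfacet
  facet normal 0.0000 0.0000 1.0000
    outer loop
      vertex 22.000 11.000 8.000
      vertex 1.089 6.227 8.000
      vertex 8.552 0.276 8.000
    endloop
  endfacet
  facet normal 0.0000 0.0000 1.0000
    outer loop
      vertex 22.000 11.000 8.000
      vertex 8.552 0.276 8.000
      vertex 17.858 2.400 8.000
    endloop
  endfacet
  facet normal 0.9010 0.4339 0.0000
    outer loop
      vertex 22.000 11.000 0.000
      vertex 17.858 19.600 0.000
      vertex 17.858 19.600 8.000
    endloop
  endfacet
  facet normal 0.9010 0.4339 0.0000
    outer loop
      vertex 22.000 11.000 0.000
      vertex 17.858 19.600 8.000
      vertex 22.000 11.000 8.000
    endloop
  endfacet
  facet normal 0.2225 0.9749 0.0000
    outer loop
      vertex 17.858 19.600 0.000
      vertex 8.552 21.724 0.000
      vertex 8.552 21.724 8.000
    endloop
  endfacet
  facet normal 0.2225 0.9749 0.0000
    outer loop
      vertex 17.858 19.600 0.000
      vertex 8.552 21.724 8.000
      vertex 17.858 19.600 8.000
    endloop
  endfacet
  facet normal -0.6235 0.7819 0.0000
    outer loop
      vertex 8.552 21.724 0.000
      vertex 1.089 15.773 0.000
      vertex 1.089 15.773 8.000
    endloop
  endfacet
  facet normal -0.6235 0.7819 0.0000
    outer loop
      vertex 8.552 21.724 0.000
      vertex 1.089 15.773 8.000
      vertex 8.552 21.724 8.000
    endloop
  endfacet
  facet normal -1.0000 0.0000 0.0000
    outer loop
      vertex 1.089 15.773 0.000
      vertex 1.089 6.227 0.000
      vertex 1.089 6.227 8.000
    endloop
  endfacet
  facet normal -1.0000 0.0000 0.0000
    outer loop
      vertex 1.089 15.773 0.000
      vertex 1.089 6.227 8.000
      vertex 1.089 15.773 8.000
    endloop
  endfacet
  facet normal -0.6235 -0.7819 0.0000
    outer loop
      vertex 1.089 6.227 0.000
      vertex 8.552 0.276 0.000
      vertex 8.552 0.276 8.000
    endloop
  endfacet
  facet normal -0.6235 -0.7819 0.0000
    outer loop
      vertex 1.089 6.227 0.000
      vertex 8.552 0.276 8.000
      vertex 1.089 6.227 8.000
    endloop
  endfacet
  facet normal 0.2225 -0.9749 0.0000
    outer loop
      vertex 8.552 0.276 0.000
      vertex 17.858 2.400 0.000
      vertex 17.858 2.400 8.000
    endloop
  endfacet
  facet normal 0.2225 -0.9749 0.0000
    outer loop
      vertex 8.552 0.276 0.000
      vertex 17.858 2.400 8.000
      vertex 8.552 0.276 8.000
    endloop
  endfacet
  facet normal 0.9010 -0.4339 0.0000
    outer loop
      vertex 17.858 2.400 0.000
      vertex 22.000 11.000 0.000
      vertex 22.000 11.000 8.000
    endloop
  endfacet
  facet normal 0.9010 -0.4339 0.0000
    outer loop
      vertex 17.858 2.400 0.000
      vertex 22.000 11.000 8.000
      vertex 17.858 2.400 8.000
    endloop
  endfacet
endsolid part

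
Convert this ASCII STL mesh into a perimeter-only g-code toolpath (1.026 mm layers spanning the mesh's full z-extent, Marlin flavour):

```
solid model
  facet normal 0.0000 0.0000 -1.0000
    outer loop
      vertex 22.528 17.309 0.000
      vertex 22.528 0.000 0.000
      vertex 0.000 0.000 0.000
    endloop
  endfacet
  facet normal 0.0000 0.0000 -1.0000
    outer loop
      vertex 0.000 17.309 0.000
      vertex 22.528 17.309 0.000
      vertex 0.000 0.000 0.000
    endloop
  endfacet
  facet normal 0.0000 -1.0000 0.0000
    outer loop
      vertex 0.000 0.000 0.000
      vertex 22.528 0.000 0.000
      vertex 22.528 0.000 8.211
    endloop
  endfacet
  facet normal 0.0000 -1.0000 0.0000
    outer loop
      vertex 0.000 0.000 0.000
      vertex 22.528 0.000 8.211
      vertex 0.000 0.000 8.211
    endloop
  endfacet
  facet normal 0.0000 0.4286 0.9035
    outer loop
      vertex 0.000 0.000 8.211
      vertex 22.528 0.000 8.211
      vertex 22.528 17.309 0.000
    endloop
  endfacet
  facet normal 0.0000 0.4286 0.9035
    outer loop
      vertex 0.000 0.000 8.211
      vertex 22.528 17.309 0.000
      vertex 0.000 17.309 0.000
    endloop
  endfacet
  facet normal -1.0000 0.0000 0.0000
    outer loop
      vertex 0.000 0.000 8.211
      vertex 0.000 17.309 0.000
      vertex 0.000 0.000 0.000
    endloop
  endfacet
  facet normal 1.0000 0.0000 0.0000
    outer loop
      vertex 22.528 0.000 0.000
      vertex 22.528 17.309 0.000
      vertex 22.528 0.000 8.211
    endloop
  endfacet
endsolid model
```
; perimeter-only toolpath
G21 ; units = mm
G90 ; absolute positioning
G28 ; home
; layer 1
G0 Z1.026
G0 X0.000 Y0.000
G1 X22.528 Y0.000
G1 X22.528 Y15.145
G1 X0.000 Y15.145
G1 X0.000 Y0.000
; layer 2
G0 Z2.053
G0 X0.000 Y0.000
G1 X22.528 Y0.000
G1 X22.528 Y12.982
G1 X0.000 Y12.982
G1 X0.000 Y0.000
; layer 3
G0 Z3.079
G0 X0.000 Y0.000
G1 X22.528 Y0.000
G1 X22.528 Y10.818
G1 X0.000 Y10.818
G1 X0.000 Y0.000
; layer 4
G0 Z4.106
G0 X0.000 Y0.000
G1 X22.528 Y0.000
G1 X22.528 Y8.655
G1 X0.000 Y8.655
G1 X0.000 Y0.000
; layer 5
G0 Z5.132
G0 X0.000 Y0.000
G1 X22.528 Y0.000
G1 X22.528 Y6.491
G1 X0.000 Y6.491
G1 X0.000 Y0.000
; layer 6
G0 Z6.158
G0 X0.000 Y0.000
G1 X22.528 Y0.000
G1 X22.528 Y4.327
G1 X0.000 Y4.327
G1 X0.000 Y0.000
; layer 7
G0 Z7.185
G0 X0.000 Y0.000
G1 X22.528 Y0.000
G1 X22.528 Y2.164
G1 X0.000 Y2.164
G1 X0.000 Y0.000
M2 ; end

The solid is a wedge (ramp): 22.5 × 17.3 mm base, rising to 8.21 mm along the y=0 edge and sloping linearly to z=0 at y=17.3. Slicing at Δz = 1.026 mm — 8 equal slices spanning the solid's height, so layer i sits at z = i·h/8 — gives 7 non-empty perimeters. Each is a 4-segment closed polygon; G0 lifts to the layer z and rapids to the start vertex, then G1 traces the edges. The cross-section shrinks linearly with z (the slice at the apex is degenerate and omitted).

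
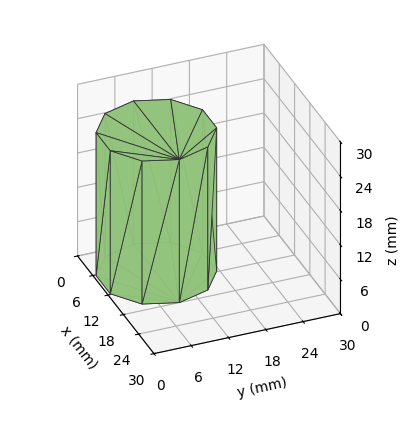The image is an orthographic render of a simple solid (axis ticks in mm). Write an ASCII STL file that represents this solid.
Reading the render: the shape is a regular 10-sided prism (a cylinder approximated with 10 flat sides), circumscribed radius ≈ 9 mm, height ≈ 25 mm (dimensions read to the nearest mm from the axis ticks). For the STL, each face is triangulated and given an outward normal.

solid part
  facet normal 0.0000 0.0000 -1.0000
    outer loop
      vertex 11.781 17.560 0.000
      vertex 16.281 14.290 0.000
      vertex 18.000 9.000 0.000
    endloop
  endfacet
  facet normal 0.0000 0.0000 -1.0000
    outer loop
      vertex 6.219 17.560 0.000
      vertex 11.781 17.560 0.000
      vertex 18.000 9.000 0.000
    endloop
  endfacet
  facet normal 0.0000 0.0000 -1.0000
    outer loop
      vertex 1.719 14.290 0.000
      vertex 6.219 17.560 0.000
      vertex 18.000 9.000 0.000
    endloop
  endfacet
  facet normal 0.0000 0.0000 -1.0000
    outer loop
      vertex 0.000 9.000 0.000
      vertex 1.719 14.290 0.000
      vertex 18.000 9.000 0.000
    endloop
  endfacet
  facet normal 0.0000 0.0000 -1.0000
    outer loop
      vertex 1.719 3.710 0.000
      vertex 0.000 9.000 0.000
      vertex 18.000 9.000 0.000
    endloop
  endfacet
  facet normal 0.0000 0.0000 -1.0000
    outer loop
      vertex 6.219 0.440 0.000
      vertex 1.719 3.710 0.000
      vertex 18.000 9.000 0.000
    endloop
  endfacet
  facet normal 0.0000 0.0000 -1.0000
    outer loop
      vertex 11.781 0.440 0.000
      vertex 6.219 0.440 0.000
      vertex 18.000 9.000 0.000
    endloop
  endfacet
  facet normal 0.0000 0.0000 -1.0000
    outer loop
      vertex 16.281 3.710 0.000
      vertex 11.781 0.440 0.000
      vertex 18.000 9.000 0.000
    endloop
  endfacet
  facet normal 0.0000 0.0000 1.0000
    outer loop
      vertex 18.000 9.000 25.000
      vertex 16.281 14.290 25.000
      vertex 11.781 17.560 25.000
    endloop
  endfacet
  facet normal 0.0000 0.0000 1.0000
    outer loop
      vertex 18.000 9.000 25.000
      vertex 11.781 17.560 25.000
      vertex 6.219 17.560 25.000
    endloop
  endfacet
  facet normal 0.0000 0.0000 1.0000
    outer loop
      vertex 18.000 9.000 25.000
      vertex 6.219 17.560 25.000
      vertex 1.719 14.290 25.000
    endloop
  endfacet
  facet normal 0.0000 0.0000 1.0000
    outer loop
      vertex 18.000 9.000 25.000
      vertex 1.719 14.290 25.000
      vertex 0.000 9.000 25.000
    endloop
  endfacet
  facet normal 0.0000 0.0000 1.0000
    outer loop
      vertex 18.000 9.000 25.000
      vertex 0.000 9.000 25.000
      vertex 1.719 3.710 25.000
    endloop
  endfacet
  facet normal 0.0000 0.0000 1.0000
    outer loop
      vertex 18.000 9.000 25.000
      vertex 1.719 3.710 25.000
      vertex 6.219 0.440 25.000
    endloop
  endfacet
  facet normal 0.0000 0.0000 1.0000
    outer loop
      vertex 18.000 9.000 25.000
      vertex 6.219 0.440 25.000
      vertex 11.781 0.440 25.000
    endloop
  endfacet
  facet normal 0.0000 0.0000 1.0000
    outer loop
      vertex 18.000 9.000 25.000
      vertex 11.781 0.440 25.000
      vertex 16.281 3.710 25.000
    endloop
  endfacet
  facet normal 0.9510 0.3090 0.0000
    outer loop
      vertex 18.000 9.000 0.000
      vertex 16.281 14.290 0.000
      vertex 16.281 14.290 25.000
    endloop
  endfacet
  facet normal 0.9510 0.3090 0.0000
    outer loop
      vertex 18.000 9.000 0.000
      vertex 16.281 14.290 25.000
      vertex 18.000 9.000 25.000
    endloop
  endfacet
  facet normal 0.5879 0.8090 0.0000
    outer loop
      vertex 16.281 14.290 0.000
      vertex 11.781 17.560 0.000
      vertex 11.781 17.560 25.000
    endloop
  endfacet
  facet normal 0.5879 0.8090 0.0000
    outer loop
      vertex 16.281 14.290 0.000
      vertex 11.781 17.560 25.000
      vertex 16.281 14.290 25.000
    endloop
  endfacet
  facet normal 0.0000 1.0000 0.0000
    outer loop
      vertex 11.781 17.560 0.000
      vertex 6.219 17.560 0.000
      vertex 6.219 17.560 25.000
    endloop
  endfacet
  facet normal 0.0000 1.0000 0.0000
    outer loop
      vertex 11.781 17.560 0.000
      vertex 6.219 17.560 25.000
      vertex 11.781 17.560 25.000
    endloop
  endfacet
  facet normal -0.5879 0.8090 0.0000
    outer loop
      vertex 6.219 17.560 0.000
      vertex 1.719 14.290 0.000
      vertex 1.719 14.290 25.000
    endloop
  endfacet
  facet normal -0.5879 0.8090 0.0000
    outer loop
      vertex 6.219 17.560 0.000
      vertex 1.719 14.290 25.000
      vertex 6.219 17.560 25.000
    endloop
  endfacet
  facet normal -0.9510 0.3090 0.0000
    outer loop
      vertex 1.719 14.290 0.000
      vertex 0.000 9.000 0.000
      vertex 0.000 9.000 25.000
    endloop
  endfacet
  facet normal -0.9510 0.3090 0.0000
    outer loop
      vertex 1.719 14.290 0.000
      vertex 0.000 9.000 25.000
      vertex 1.719 14.290 25.000
    endloop
  endfacet
  facet normal -0.9510 -0.3090 0.0000
    outer loop
      vertex 0.000 9.000 0.000
      vertex 1.719 3.710 0.000
      vertex 1.719 3.710 25.000
    endloop
  endfacet
  facet normal -0.9510 -0.3090 0.0000
    outer loop
      vertex 0.000 9.000 0.000
      vertex 1.719 3.710 25.000
      vertex 0.000 9.000 25.000
    endloop
  endfacet
  facet normal -0.5879 -0.8090 0.0000
    outer loop
      vertex 1.719 3.710 0.000
      vertex 6.219 0.440 0.000
      vertex 6.219 0.440 25.000
    endloop
  endfacet
  facet normal -0.5879 -0.8090 0.0000
    outer loop
      vertex 1.719 3.710 0.000
      vertex 6.219 0.440 25.000
      vertex 1.719 3.710 25.000
    endloop
  endfacet
  facet normal 0.0000 -1.0000 0.0000
    outer loop
      vertex 6.219 0.440 0.000
      vertex 11.781 0.440 0.000
      vertex 11.781 0.440 25.000
    endloop
  endfacet
  facet normal 0.0000 -1.0000 0.0000
    outer loop
      vertex 6.219 0.440 0.000
      vertex 11.781 0.440 25.000
      vertex 6.219 0.440 25.000
    endloop
  endfacet
  facet normal 0.5879 -0.8090 0.0000
    outer loop
      vertex 11.781 0.440 0.000
      vertex 16.281 3.710 0.000
      vertex 16.281 3.710 25.000
    endloop
  endfacet
  facet normal 0.5879 -0.8090 0.0000
    outer loop
      vertex 11.781 0.440 0.000
      vertex 16.281 3.710 25.000
      vertex 11.781 0.440 25.000
    endloop
  endfacet
  facet normal 0.9510 -0.3090 0.0000
    outer loop
      vertex 16.281 3.710 0.000
      vertex 18.000 9.000 0.000
      vertex 18.000 9.000 25.000
    endloop
  endfacet
  facet normal 0.9510 -0.3090 0.0000
    outer loop
      vertex 16.281 3.710 0.000
      vertex 18.000 9.000 25.000
      vertex 16.281 3.710 25.000
    endloop
  endfacet
endsolid part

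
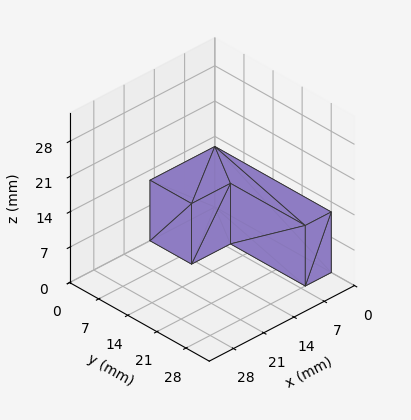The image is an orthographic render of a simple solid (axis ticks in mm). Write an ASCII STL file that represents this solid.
Reading the render: the shape is an L-shaped prism: outer 15 × 28 mm, arm thicknesses ≈ 10 mm (horizontal) and 6 mm (vertical), extruded 12 mm in z (dimensions read to the nearest mm from the axis ticks). For the STL, each face is triangulated and given an outward normal.

solid part
  facet normal 0.0000 0.0000 -1.0000
    outer loop
      vertex 15.0 10.0 0.0
      vertex 15.0 0.0 0.0
      vertex 0.0 0.0 0.0
    endloop
  endfacet
  facet normal 0.0000 0.0000 -1.0000
    outer loop
      vertex 6.0 10.0 0.0
      vertex 15.0 10.0 0.0
      vertex 0.0 0.0 0.0
    endloop
  endfacet
  facet normal 0.0000 0.0000 -1.0000
    outer loop
      vertex 6.0 28.0 0.0
      vertex 6.0 10.0 0.0
      vertex 0.0 0.0 0.0
    endloop
  endfacet
  facet normal 0.0000 0.0000 -1.0000
    outer loop
      vertex 0.0 28.0 0.0
      vertex 6.0 28.0 0.0
      vertex 0.0 0.0 0.0
    endloop
  endfacet
  facet normal 0.0000 0.0000 1.0000
    outer loop
      vertex 0.0 0.0 12.0
      vertex 15.0 0.0 12.0
      vertex 15.0 10.0 12.0
    endloop
  endfacet
  facet normal 0.0000 0.0000 1.0000
    outer loop
      vertex 0.0 0.0 12.0
      vertex 15.0 10.0 12.0
      vertex 6.0 10.0 12.0
    endloop
  endfacet
  facet normal 0.0000 0.0000 1.0000
    outer loop
      vertex 0.0 0.0 12.0
      vertex 6.0 10.0 12.0
      vertex 6.0 28.0 12.0
    endloop
  endfacet
  facet normal 0.0000 0.0000 1.0000
    outer loop
      vertex 0.0 0.0 12.0
      vertex 6.0 28.0 12.0
      vertex 0.0 28.0 12.0
    endloop
  endfacet
  facet normal 0.0000 -1.0000 0.0000
    outer loop
      vertex 0.0 0.0 0.0
      vertex 15.0 0.0 0.0
      vertex 15.0 0.0 12.0
    endloop
  endfacet
  facet normal 0.0000 -1.0000 0.0000
    outer loop
      vertex 0.0 0.0 0.0
      vertex 15.0 0.0 12.0
      vertex 0.0 0.0 12.0
    endloop
  endfacet
  facet normal 1.0000 0.0000 0.0000
    outer loop
      vertex 15.0 0.0 0.0
      vertex 15.0 10.0 0.0
      vertex 15.0 10.0 12.0
    endloop
  endfacet
  facet normal 1.0000 0.0000 0.0000
    outer loop
      vertex 15.0 0.0 0.0
      vertex 15.0 10.0 12.0
      vertex 15.0 0.0 12.0
    endloop
  endfacet
  facet normal 0.0000 1.0000 0.0000
    outer loop
      vertex 15.0 10.0 0.0
      vertex 6.0 10.0 0.0
      vertex 6.0 10.0 12.0
    endloop
  endfacet
  facet normal 0.0000 1.0000 0.0000
    outer loop
      vertex 15.0 10.0 0.0
      vertex 6.0 10.0 12.0
      vertex 15.0 10.0 12.0
    endloop
  endfacet
  facet normal 1.0000 0.0000 0.0000
    outer loop
      vertex 6.0 10.0 0.0
      vertex 6.0 28.0 0.0
      vertex 6.0 28.0 12.0
    endloop
  endfacet
  facet normal 1.0000 0.0000 0.0000
    outer loop
      vertex 6.0 10.0 0.0
      vertex 6.0 28.0 12.0
      vertex 6.0 10.0 12.0
    endloop
  endfacet
  facet normal 0.0000 1.0000 0.0000
    outer loop
      vertex 6.0 28.0 0.0
      vertex 0.0 28.0 0.0
      vertex 0.0 28.0 12.0
    endloop
  endfacet
  facet normal 0.0000 1.0000 0.0000
    outer loop
      vertex 6.0 28.0 0.0
      vertex 0.0 28.0 12.0
      vertex 6.0 28.0 12.0
    endloop
  endfacet
  facet normal -1.0000 0.0000 0.0000
    outer loop
      vertex 0.0 28.0 0.0
      vertex 0.0 0.0 0.0
      vertex 0.0 0.0 12.0
    endloop
  endfacet
  facet normal -1.0000 0.0000 0.0000
    outer loop
      vertex 0.0 28.0 0.0
      vertex 0.0 0.0 12.0
      vertex 0.0 28.0 12.0
    endloop
  endfacet
endsolid part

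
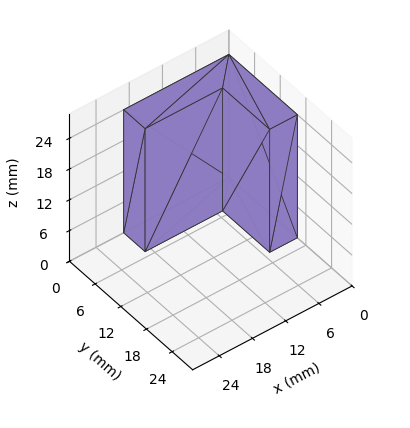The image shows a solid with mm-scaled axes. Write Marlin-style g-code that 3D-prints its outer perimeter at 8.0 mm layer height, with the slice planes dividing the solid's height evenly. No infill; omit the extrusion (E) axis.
Reading the render: the shape is an L-shaped prism: outer 19 × 16 mm, arm thicknesses ≈ 5 mm (horizontal) and 5 mm (vertical), extruded 24 mm in z (dimensions read to the nearest mm from the axis ticks). For the g-code, the solid's height is divided into equal slices at the stated Δz and each level perimeter traced with G1 moves after a G0 lift.

; perimeter-only toolpath
G21 ; units = mm
G90 ; absolute positioning
G28 ; home
; layer 1
G0 Z8.0
G0 X0.0 Y0.0
G1 X19.0 Y0.0
G1 X19.0 Y5.0
G1 X5.0 Y5.0
G1 X5.0 Y16.0
G1 X0.0 Y16.0
G1 X0.0 Y0.0
; layer 2
G0 Z16.0
G0 X0.0 Y0.0
G1 X19.0 Y0.0
G1 X19.0 Y5.0
G1 X5.0 Y5.0
G1 X5.0 Y16.0
G1 X0.0 Y16.0
G1 X0.0 Y0.0
; layer 3
G0 Z24.0
G0 X0.0 Y0.0
G1 X19.0 Y0.0
G1 X19.0 Y5.0
G1 X5.0 Y5.0
G1 X5.0 Y16.0
G1 X0.0 Y16.0
G1 X0.0 Y0.0
M2 ; end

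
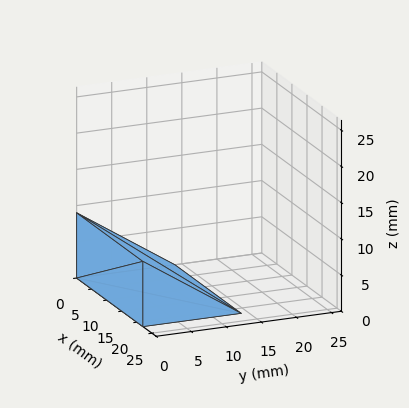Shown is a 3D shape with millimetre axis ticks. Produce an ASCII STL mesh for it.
Reading the render: the shape is a wedge (ramp): 22 × 14 mm base, rising to 9 mm along the y=0 edge and sloping linearly to z=0 at y=14 (dimensions read to the nearest mm from the axis ticks). For the STL, each face is triangulated and given an outward normal.

solid part
  facet normal 0.0000 0.0000 -1.0000
    outer loop
      vertex 22.0 14.0 0.0
      vertex 22.0 0.0 0.0
      vertex 0.0 0.0 0.0
    endloop
  endfacet
  facet normal 0.0000 0.0000 -1.0000
    outer loop
      vertex 0.0 14.0 0.0
      vertex 22.0 14.0 0.0
      vertex 0.0 0.0 0.0
    endloop
  endfacet
  facet normal 0.0000 -1.0000 0.0000
    outer loop
      vertex 0.0 0.0 0.0
      vertex 22.0 0.0 0.0
      vertex 22.0 0.0 9.0
    endloop
  endfacet
  facet normal 0.0000 -1.0000 0.0000
    outer loop
      vertex 0.0 0.0 0.0
      vertex 22.0 0.0 9.0
      vertex 0.0 0.0 9.0
    endloop
  endfacet
  facet normal 0.0000 0.5408 0.8412
    outer loop
      vertex 0.0 0.0 9.0
      vertex 22.0 0.0 9.0
      vertex 22.0 14.0 0.0
    endloop
  endfacet
  facet normal 0.0000 0.5408 0.8412
    outer loop
      vertex 0.0 0.0 9.0
      vertex 22.0 14.0 0.0
      vertex 0.0 14.0 0.0
    endloop
  endfacet
  facet normal -1.0000 0.0000 0.0000
    outer loop
      vertex 0.0 0.0 9.0
      vertex 0.0 14.0 0.0
      vertex 0.0 0.0 0.0
    endloop
  endfacet
  facet normal 1.0000 0.0000 0.0000
    outer loop
      vertex 22.0 0.0 0.0
      vertex 22.0 14.0 0.0
      vertex 22.0 0.0 9.0
    endloop
  endfacet
endsolid part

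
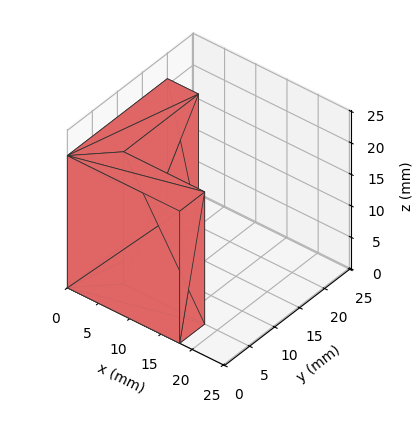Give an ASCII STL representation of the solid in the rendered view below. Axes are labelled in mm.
Reading the render: the shape is an L-shaped prism: outer 18 × 20 mm, arm thicknesses ≈ 5 mm (horizontal) and 5 mm (vertical), extruded 21 mm in z (dimensions read to the nearest mm from the axis ticks). For the STL, each face is triangulated and given an outward normal.

solid part
  facet normal 0.0000 0.0000 -1.0000
    outer loop
      vertex 18.000 5.000 0.000
      vertex 18.000 0.000 0.000
      vertex 0.000 0.000 0.000
    endloop
  endfacet
  facet normal 0.0000 0.0000 -1.0000
    outer loop
      vertex 5.000 5.000 0.000
      vertex 18.000 5.000 0.000
      vertex 0.000 0.000 0.000
    endloop
  endfacet
  facet normal 0.0000 0.0000 -1.0000
    outer loop
      vertex 5.000 20.000 0.000
      vertex 5.000 5.000 0.000
      vertex 0.000 0.000 0.000
    endloop
  endfacet
  facet normal 0.0000 0.0000 -1.0000
    outer loop
      vertex 0.000 20.000 0.000
      vertex 5.000 20.000 0.000
      vertex 0.000 0.000 0.000
    endloop
  endfacet
  facet normal 0.0000 0.0000 1.0000
    outer loop
      vertex 0.000 0.000 21.000
      vertex 18.000 0.000 21.000
      vertex 18.000 5.000 21.000
    endloop
  endfacet
  facet normal 0.0000 0.0000 1.0000
    outer loop
      vertex 0.000 0.000 21.000
      vertex 18.000 5.000 21.000
      vertex 5.000 5.000 21.000
    endloop
  endfacet
  facet normal 0.0000 0.0000 1.0000
    outer loop
      vertex 0.000 0.000 21.000
      vertex 5.000 5.000 21.000
      vertex 5.000 20.000 21.000
    endloop
  endfacet
  facet normal 0.0000 0.0000 1.0000
    outer loop
      vertex 0.000 0.000 21.000
      vertex 5.000 20.000 21.000
      vertex 0.000 20.000 21.000
    endloop
  endfacet
  facet normal 0.0000 -1.0000 0.0000
    outer loop
      vertex 0.000 0.000 0.000
      vertex 18.000 0.000 0.000
      vertex 18.000 0.000 21.000
    endloop
  endfacet
  facet normal 0.0000 -1.0000 0.0000
    outer loop
      vertex 0.000 0.000 0.000
      vertex 18.000 0.000 21.000
      vertex 0.000 0.000 21.000
    endloop
  endfacet
  facet normal 1.0000 0.0000 0.0000
    outer loop
      vertex 18.000 0.000 0.000
      vertex 18.000 5.000 0.000
      vertex 18.000 5.000 21.000
    endloop
  endfacet
  facet normal 1.0000 0.0000 0.0000
    outer loop
      vertex 18.000 0.000 0.000
      vertex 18.000 5.000 21.000
      vertex 18.000 0.000 21.000
    endloop
  endfacet
  facet normal 0.0000 1.0000 0.0000
    outer loop
      vertex 18.000 5.000 0.000
      vertex 5.000 5.000 0.000
      vertex 5.000 5.000 21.000
    endloop
  endfacet
  facet normal 0.0000 1.0000 0.0000
    outer loop
      vertex 18.000 5.000 0.000
      vertex 5.000 5.000 21.000
      vertex 18.000 5.000 21.000
    endloop
  endfacet
  facet normal 1.0000 0.0000 0.0000
    outer loop
      vertex 5.000 5.000 0.000
      vertex 5.000 20.000 0.000
      vertex 5.000 20.000 21.000
    endloop
  endfacet
  facet normal 1.0000 0.0000 0.0000
    outer loop
      vertex 5.000 5.000 0.000
      vertex 5.000 20.000 21.000
      vertex 5.000 5.000 21.000
    endloop
  endfacet
  facet normal 0.0000 1.0000 0.0000
    outer loop
      vertex 5.000 20.000 0.000
      vertex 0.000 20.000 0.000
      vertex 0.000 20.000 21.000
    endloop
  endfacet
  facet normal 0.0000 1.0000 0.0000
    outer loop
      vertex 5.000 20.000 0.000
      vertex 0.000 20.000 21.000
      vertex 5.000 20.000 21.000
    endloop
  endfacet
  facet normal -1.0000 0.0000 0.0000
    outer loop
      vertex 0.000 20.000 0.000
      vertex 0.000 0.000 0.000
      vertex 0.000 0.000 21.000
    endloop
  endfacet
  facet normal -1.0000 0.0000 0.0000
    outer loop
      vertex 0.000 20.000 0.000
      vertex 0.000 0.000 21.000
      vertex 0.000 20.000 21.000
    endloop
  endfacet
endsolid part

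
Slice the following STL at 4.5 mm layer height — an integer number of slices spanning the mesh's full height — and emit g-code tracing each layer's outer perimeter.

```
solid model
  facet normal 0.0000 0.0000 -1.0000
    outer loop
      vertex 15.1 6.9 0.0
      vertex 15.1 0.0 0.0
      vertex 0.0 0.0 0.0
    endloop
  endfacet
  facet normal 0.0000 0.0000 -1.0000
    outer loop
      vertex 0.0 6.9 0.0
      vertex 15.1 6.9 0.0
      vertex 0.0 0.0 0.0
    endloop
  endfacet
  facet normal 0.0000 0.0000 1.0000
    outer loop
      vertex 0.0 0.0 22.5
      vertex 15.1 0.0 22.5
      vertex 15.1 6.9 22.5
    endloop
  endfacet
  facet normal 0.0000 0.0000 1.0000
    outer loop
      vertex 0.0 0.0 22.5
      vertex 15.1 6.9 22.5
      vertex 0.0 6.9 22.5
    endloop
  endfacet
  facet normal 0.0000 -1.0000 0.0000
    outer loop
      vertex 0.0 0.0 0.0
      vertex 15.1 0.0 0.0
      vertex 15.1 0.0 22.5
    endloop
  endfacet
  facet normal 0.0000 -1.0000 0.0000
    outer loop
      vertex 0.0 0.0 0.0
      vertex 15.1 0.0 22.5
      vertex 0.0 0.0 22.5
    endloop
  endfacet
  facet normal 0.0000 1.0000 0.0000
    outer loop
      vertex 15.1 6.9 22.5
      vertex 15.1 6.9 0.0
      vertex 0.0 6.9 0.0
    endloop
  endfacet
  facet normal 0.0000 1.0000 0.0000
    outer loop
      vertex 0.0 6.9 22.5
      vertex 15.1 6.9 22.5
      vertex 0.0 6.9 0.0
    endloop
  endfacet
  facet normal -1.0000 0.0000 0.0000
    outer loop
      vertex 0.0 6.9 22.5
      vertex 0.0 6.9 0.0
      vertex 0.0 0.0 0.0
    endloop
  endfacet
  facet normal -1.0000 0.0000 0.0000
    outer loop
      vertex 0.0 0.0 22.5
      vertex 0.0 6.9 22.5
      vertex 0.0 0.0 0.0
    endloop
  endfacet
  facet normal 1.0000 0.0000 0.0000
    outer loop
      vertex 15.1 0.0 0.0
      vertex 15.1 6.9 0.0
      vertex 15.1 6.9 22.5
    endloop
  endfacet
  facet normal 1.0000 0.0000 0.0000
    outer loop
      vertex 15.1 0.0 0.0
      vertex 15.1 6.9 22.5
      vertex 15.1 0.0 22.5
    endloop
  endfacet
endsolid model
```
; perimeter-only toolpath
G21 ; units = mm
G90 ; absolute positioning
G28 ; home
; layer 1
G0 Z4.5
G0 X0.0 Y0.0
G1 X15.1 Y0.0
G1 X15.1 Y6.9
G1 X0.0 Y6.9
G1 X0.0 Y0.0
; layer 2
G0 Z9.0
G0 X0.0 Y0.0
G1 X15.1 Y0.0
G1 X15.1 Y6.9
G1 X0.0 Y6.9
G1 X0.0 Y0.0
; layer 3
G0 Z13.5
G0 X0.0 Y0.0
G1 X15.1 Y0.0
G1 X15.1 Y6.9
G1 X0.0 Y6.9
G1 X0.0 Y0.0
; layer 4
G0 Z18.0
G0 X0.0 Y0.0
G1 X15.1 Y0.0
G1 X15.1 Y6.9
G1 X0.0 Y6.9
G1 X0.0 Y0.0
; layer 5
G0 Z22.5
G0 X0.0 Y0.0
G1 X15.1 Y0.0
G1 X15.1 Y6.9
G1 X0.0 Y6.9
G1 X0.0 Y0.0
M2 ; end

The solid is a rectangular box, roughly 15.1 × 6.9 mm footprint and 22.5 mm tall. Slicing at Δz = 4.5 mm — 5 equal slices spanning the solid's height, so layer i sits at z = i·h/5 — gives 5 non-empty perimeters. Each is a 4-segment closed polygon; G0 lifts to the layer z and rapids to the start vertex, then G1 traces the edges.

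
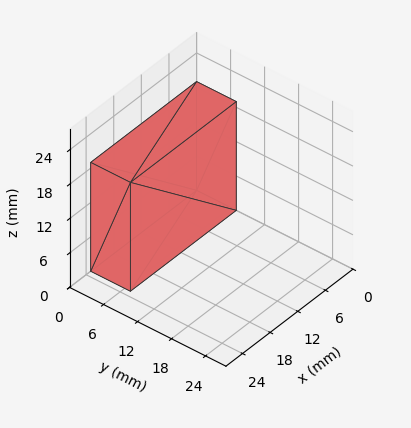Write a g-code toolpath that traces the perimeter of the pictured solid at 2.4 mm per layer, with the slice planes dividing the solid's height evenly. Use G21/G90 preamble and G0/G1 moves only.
Reading the render: the shape is a rectangular box, roughly 23 × 7 mm footprint and 19 mm tall (dimensions read to the nearest mm from the axis ticks). For the g-code, the solid's height is divided into equal slices at the stated Δz and each level perimeter traced with G1 moves after a G0 lift.

; perimeter-only toolpath
G21 ; units = mm
G90 ; absolute positioning
G28 ; home
; layer 1
G0 Z2.4
G0 X0.0 Y0.0
G1 X23.0 Y0.0
G1 X23.0 Y7.0
G1 X0.0 Y7.0
G1 X0.0 Y0.0
; layer 2
G0 Z4.8
G0 X0.0 Y0.0
G1 X23.0 Y0.0
G1 X23.0 Y7.0
G1 X0.0 Y7.0
G1 X0.0 Y0.0
; layer 3
G0 Z7.1
G0 X0.0 Y0.0
G1 X23.0 Y0.0
G1 X23.0 Y7.0
G1 X0.0 Y7.0
G1 X0.0 Y0.0
; layer 4
G0 Z9.5
G0 X0.0 Y0.0
G1 X23.0 Y0.0
G1 X23.0 Y7.0
G1 X0.0 Y7.0
G1 X0.0 Y0.0
; layer 5
G0 Z11.9
G0 X0.0 Y0.0
G1 X23.0 Y0.0
G1 X23.0 Y7.0
G1 X0.0 Y7.0
G1 X0.0 Y0.0
; layer 6
G0 Z14.2
G0 X0.0 Y0.0
G1 X23.0 Y0.0
G1 X23.0 Y7.0
G1 X0.0 Y7.0
G1 X0.0 Y0.0
; layer 7
G0 Z16.6
G0 X0.0 Y0.0
G1 X23.0 Y0.0
G1 X23.0 Y7.0
G1 X0.0 Y7.0
G1 X0.0 Y0.0
; layer 8
G0 Z19.0
G0 X0.0 Y0.0
G1 X23.0 Y0.0
G1 X23.0 Y7.0
G1 X0.0 Y7.0
G1 X0.0 Y0.0
M2 ; end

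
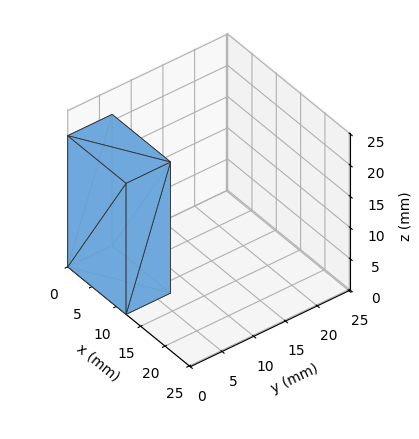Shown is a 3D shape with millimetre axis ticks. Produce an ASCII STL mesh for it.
Reading the render: the shape is a rectangular box, roughly 12 × 7 mm footprint and 21 mm tall (dimensions read to the nearest mm from the axis ticks). For the STL, each face is triangulated and given an outward normal.

solid part
  facet normal 0.0000 0.0000 -1.0000
    outer loop
      vertex 12.000 7.000 0.000
      vertex 12.000 0.000 0.000
      vertex 0.000 0.000 0.000
    endloop
  endfacet
  facet normal 0.0000 0.0000 -1.0000
    outer loop
      vertex 0.000 7.000 0.000
      vertex 12.000 7.000 0.000
      vertex 0.000 0.000 0.000
    endloop
  endfacet
  facet normal 0.0000 0.0000 1.0000
    outer loop
      vertex 0.000 0.000 21.000
      vertex 12.000 0.000 21.000
      vertex 12.000 7.000 21.000
    endloop
  endfacet
  facet normal 0.0000 0.0000 1.0000
    outer loop
      vertex 0.000 0.000 21.000
      vertex 12.000 7.000 21.000
      vertex 0.000 7.000 21.000
    endloop
  endfacet
  facet normal 0.0000 -1.0000 0.0000
    outer loop
      vertex 0.000 0.000 0.000
      vertex 12.000 0.000 0.000
      vertex 12.000 0.000 21.000
    endloop
  endfacet
  facet normal 0.0000 -1.0000 0.0000
    outer loop
      vertex 0.000 0.000 0.000
      vertex 12.000 0.000 21.000
      vertex 0.000 0.000 21.000
    endloop
  endfacet
  facet normal 0.0000 1.0000 0.0000
    outer loop
      vertex 12.000 7.000 21.000
      vertex 12.000 7.000 0.000
      vertex 0.000 7.000 0.000
    endloop
  endfacet
  facet normal 0.0000 1.0000 0.0000
    outer loop
      vertex 0.000 7.000 21.000
      vertex 12.000 7.000 21.000
      vertex 0.000 7.000 0.000
    endloop
  endfacet
  facet normal -1.0000 0.0000 0.0000
    outer loop
      vertex 0.000 7.000 21.000
      vertex 0.000 7.000 0.000
      vertex 0.000 0.000 0.000
    endloop
  endfacet
  facet normal -1.0000 0.0000 0.0000
    outer loop
      vertex 0.000 0.000 21.000
      vertex 0.000 7.000 21.000
      vertex 0.000 0.000 0.000
    endloop
  endfacet
  facet normal 1.0000 0.0000 0.0000
    outer loop
      vertex 12.000 0.000 0.000
      vertex 12.000 7.000 0.000
      vertex 12.000 7.000 21.000
    endloop
  endfacet
  facet normal 1.0000 0.0000 0.0000
    outer loop
      vertex 12.000 0.000 0.000
      vertex 12.000 7.000 21.000
      vertex 12.000 0.000 21.000
    endloop
  endfacet
endsolid part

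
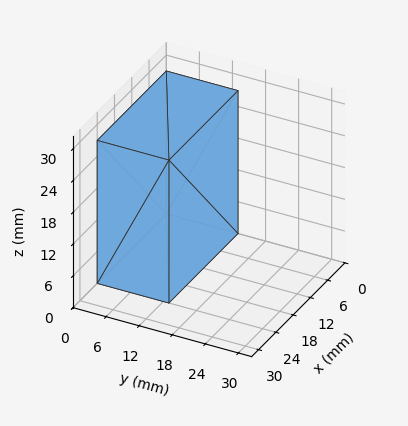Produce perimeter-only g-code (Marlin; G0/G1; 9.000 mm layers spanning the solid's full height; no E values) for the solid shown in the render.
Reading the render: the shape is a rectangular box, roughly 24 × 13 mm footprint and 27 mm tall (dimensions read to the nearest mm from the axis ticks). For the g-code, the solid's height is divided into equal slices at the stated Δz and each level perimeter traced with G1 moves after a G0 lift.

; perimeter-only toolpath
G21 ; units = mm
G90 ; absolute positioning
G28 ; home
; layer 1
G0 Z9.000
G0 X0.000 Y0.000
G1 X24.000 Y0.000
G1 X24.000 Y13.000
G1 X0.000 Y13.000
G1 X0.000 Y0.000
; layer 2
G0 Z18.000
G0 X0.000 Y0.000
G1 X24.000 Y0.000
G1 X24.000 Y13.000
G1 X0.000 Y13.000
G1 X0.000 Y0.000
; layer 3
G0 Z27.000
G0 X0.000 Y0.000
G1 X24.000 Y0.000
G1 X24.000 Y13.000
G1 X0.000 Y13.000
G1 X0.000 Y0.000
M2 ; end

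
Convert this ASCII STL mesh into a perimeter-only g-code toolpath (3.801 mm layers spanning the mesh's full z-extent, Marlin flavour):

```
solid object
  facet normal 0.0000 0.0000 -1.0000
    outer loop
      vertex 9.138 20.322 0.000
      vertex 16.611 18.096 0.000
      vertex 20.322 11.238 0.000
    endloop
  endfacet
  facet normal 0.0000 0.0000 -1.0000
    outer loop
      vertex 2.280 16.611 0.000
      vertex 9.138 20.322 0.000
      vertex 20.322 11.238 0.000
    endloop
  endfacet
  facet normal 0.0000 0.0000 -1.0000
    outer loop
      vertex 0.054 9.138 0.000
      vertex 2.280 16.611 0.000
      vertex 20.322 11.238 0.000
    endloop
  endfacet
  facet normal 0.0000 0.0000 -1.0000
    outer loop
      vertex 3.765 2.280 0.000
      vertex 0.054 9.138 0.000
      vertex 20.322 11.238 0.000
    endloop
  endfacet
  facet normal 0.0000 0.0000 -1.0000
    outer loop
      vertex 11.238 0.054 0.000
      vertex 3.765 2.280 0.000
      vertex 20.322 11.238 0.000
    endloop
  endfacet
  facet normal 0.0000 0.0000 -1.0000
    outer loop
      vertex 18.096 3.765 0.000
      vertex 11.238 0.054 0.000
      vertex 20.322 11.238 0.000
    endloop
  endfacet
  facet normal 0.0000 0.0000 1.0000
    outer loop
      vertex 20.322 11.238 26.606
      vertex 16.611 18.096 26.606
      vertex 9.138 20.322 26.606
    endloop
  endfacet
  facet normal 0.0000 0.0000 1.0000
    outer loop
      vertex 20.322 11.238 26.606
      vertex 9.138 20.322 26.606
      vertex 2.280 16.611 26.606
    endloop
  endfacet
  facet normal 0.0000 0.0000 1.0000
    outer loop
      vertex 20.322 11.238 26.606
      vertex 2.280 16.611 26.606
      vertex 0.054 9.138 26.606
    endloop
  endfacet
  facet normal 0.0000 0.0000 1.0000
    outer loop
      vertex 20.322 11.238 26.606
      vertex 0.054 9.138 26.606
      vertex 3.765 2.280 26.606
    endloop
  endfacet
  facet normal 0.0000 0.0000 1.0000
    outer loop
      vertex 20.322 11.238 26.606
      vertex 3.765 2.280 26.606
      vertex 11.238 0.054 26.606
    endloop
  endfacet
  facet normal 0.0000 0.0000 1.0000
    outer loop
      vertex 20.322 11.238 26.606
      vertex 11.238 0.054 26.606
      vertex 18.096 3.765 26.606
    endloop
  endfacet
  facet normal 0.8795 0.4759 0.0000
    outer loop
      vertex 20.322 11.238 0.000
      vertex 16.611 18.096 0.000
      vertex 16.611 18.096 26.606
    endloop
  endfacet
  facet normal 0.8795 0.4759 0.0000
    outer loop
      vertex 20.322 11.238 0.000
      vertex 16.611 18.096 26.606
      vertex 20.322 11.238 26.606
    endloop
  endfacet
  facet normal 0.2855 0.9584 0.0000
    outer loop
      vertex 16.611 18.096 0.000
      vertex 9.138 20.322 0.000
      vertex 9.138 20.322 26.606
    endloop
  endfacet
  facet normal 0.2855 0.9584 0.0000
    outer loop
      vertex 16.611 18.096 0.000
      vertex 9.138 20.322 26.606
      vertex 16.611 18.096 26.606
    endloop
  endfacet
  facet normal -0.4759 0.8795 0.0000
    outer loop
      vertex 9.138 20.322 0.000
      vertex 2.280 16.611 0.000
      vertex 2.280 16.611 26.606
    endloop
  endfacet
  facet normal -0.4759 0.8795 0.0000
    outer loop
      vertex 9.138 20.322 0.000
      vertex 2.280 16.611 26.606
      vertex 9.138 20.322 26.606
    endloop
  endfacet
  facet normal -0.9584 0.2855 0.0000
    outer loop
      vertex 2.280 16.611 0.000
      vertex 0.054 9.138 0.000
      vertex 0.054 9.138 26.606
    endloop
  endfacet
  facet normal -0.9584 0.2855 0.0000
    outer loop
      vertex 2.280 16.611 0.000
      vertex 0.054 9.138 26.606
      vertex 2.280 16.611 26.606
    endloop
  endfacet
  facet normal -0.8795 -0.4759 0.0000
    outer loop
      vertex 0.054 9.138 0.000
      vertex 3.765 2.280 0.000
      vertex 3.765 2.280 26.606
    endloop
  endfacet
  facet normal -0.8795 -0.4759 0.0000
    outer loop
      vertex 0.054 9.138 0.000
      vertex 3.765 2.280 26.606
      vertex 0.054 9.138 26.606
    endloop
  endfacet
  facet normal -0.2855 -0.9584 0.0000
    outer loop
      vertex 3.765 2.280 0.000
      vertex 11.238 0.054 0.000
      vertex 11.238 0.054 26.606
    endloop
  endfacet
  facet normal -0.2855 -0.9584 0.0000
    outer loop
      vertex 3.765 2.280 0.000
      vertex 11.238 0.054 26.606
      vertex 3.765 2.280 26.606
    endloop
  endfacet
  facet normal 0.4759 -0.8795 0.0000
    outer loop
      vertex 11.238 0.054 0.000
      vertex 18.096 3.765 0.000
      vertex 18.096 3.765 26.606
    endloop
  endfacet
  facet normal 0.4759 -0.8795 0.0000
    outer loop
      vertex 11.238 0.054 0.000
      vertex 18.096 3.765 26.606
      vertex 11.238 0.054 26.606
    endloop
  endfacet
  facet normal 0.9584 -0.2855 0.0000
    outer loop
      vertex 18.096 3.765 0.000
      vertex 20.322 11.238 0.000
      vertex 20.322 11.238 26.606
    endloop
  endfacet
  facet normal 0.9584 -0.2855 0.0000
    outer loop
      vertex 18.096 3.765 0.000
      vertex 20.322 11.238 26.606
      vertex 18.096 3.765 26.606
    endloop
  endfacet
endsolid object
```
; perimeter-only toolpath
G21 ; units = mm
G90 ; absolute positioning
G28 ; home
; layer 1
G0 Z3.801
G0 X20.322 Y11.238
G1 X16.611 Y18.096
G1 X9.138 Y20.322
G1 X2.280 Y16.611
G1 X0.054 Y9.138
G1 X3.765 Y2.280
G1 X11.238 Y0.054
G1 X18.096 Y3.765
G1 X20.322 Y11.238
; layer 2
G0 Z7.602
G0 X20.322 Y11.238
G1 X16.611 Y18.096
G1 X9.138 Y20.322
G1 X2.280 Y16.611
G1 X0.054 Y9.138
G1 X3.765 Y2.280
G1 X11.238 Y0.054
G1 X18.096 Y3.765
G1 X20.322 Y11.238
; layer 3
G0 Z11.403
G0 X20.322 Y11.238
G1 X16.611 Y18.096
G1 X9.138 Y20.322
G1 X2.280 Y16.611
G1 X0.054 Y9.138
G1 X3.765 Y2.280
G1 X11.238 Y0.054
G1 X18.096 Y3.765
G1 X20.322 Y11.238
; layer 4
G0 Z15.203
G0 X20.322 Y11.238
G1 X16.611 Y18.096
G1 X9.138 Y20.322
G1 X2.280 Y16.611
G1 X0.054 Y9.138
G1 X3.765 Y2.280
G1 X11.238 Y0.054
G1 X18.096 Y3.765
G1 X20.322 Y11.238
; layer 5
G0 Z19.004
G0 X20.322 Y11.238
G1 X16.611 Y18.096
G1 X9.138 Y20.322
G1 X2.280 Y16.611
G1 X0.054 Y9.138
G1 X3.765 Y2.280
G1 X11.238 Y0.054
G1 X18.096 Y3.765
G1 X20.322 Y11.238
; layer 6
G0 Z22.805
G0 X20.322 Y11.238
G1 X16.611 Y18.096
G1 X9.138 Y20.322
G1 X2.280 Y16.611
G1 X0.054 Y9.138
G1 X3.765 Y2.280
G1 X11.238 Y0.054
G1 X18.096 Y3.765
G1 X20.322 Y11.238
; layer 7
G0 Z26.606
G0 X20.322 Y11.238
G1 X16.611 Y18.096
G1 X9.138 Y20.322
G1 X2.280 Y16.611
G1 X0.054 Y9.138
G1 X3.765 Y2.280
G1 X11.238 Y0.054
G1 X18.096 Y3.765
G1 X20.322 Y11.238
M2 ; end

The solid is a regular 8-sided prism (a cylinder approximated with 8 flat sides), circumscribed radius ≈ 10.2 mm, height ≈ 26.6 mm. Slicing at Δz = 3.801 mm — 7 equal slices spanning the solid's height, so layer i sits at z = i·h/7 — gives 7 non-empty perimeters. Each is a 8-segment closed polygon; G0 lifts to the layer z and rapids to the start vertex, then G1 traces the edges.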